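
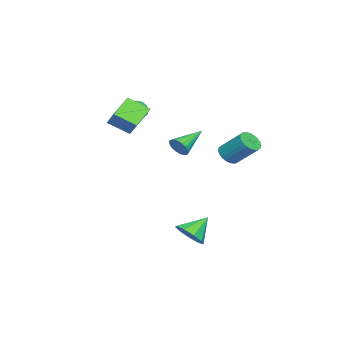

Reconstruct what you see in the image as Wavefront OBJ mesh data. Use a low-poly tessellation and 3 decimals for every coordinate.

v 3.028 2.18 -1.806
v 3.645 2.12 -1.209
v 2.212 2.84 -0.894
v 3.708 2.62 -1.514
v 3.453 2.913 -1.956
v 2.999 2.864 -2.327
v 2.559 2.495 -2.454
v 2.339 1.979 -2.278
v 2.441 1.557 -1.881
v 2.818 1.427 -1.449
v 3.294 1.649 -1.184
v -1.414 -2.282 2.806
v -1.267 -3.428 3.484
v -2.89 -2.068 3.488
v -2.743 -3.214 4.166
v -0.997 -1.786 3.554
v -0.85 -2.932 4.232
v -2.473 -1.572 4.236
v -2.326 -2.718 4.914
v -2.583 -0.144 1.739
v -2.249 -0.05 2.265
v -3.997 0.624 2.501
v -2.203 0.157 2.142
v -2.215 0.319 1.957
v -2.283 0.41 1.739
v -2.396 0.417 1.521
v -2.538 0.338 1.336
v -2.687 0.186 1.213
v -2.82 -0.016 1.17
v -2.917 -0.237 1.213
v -2.963 -0.445 1.337
v -2.951 -0.606 1.522
v -2.883 -0.698 1.74
v -2.77 -0.705 1.958
v -2.628 -0.626 2.142
v -2.479 -0.474 2.266
v -2.346 -0.272 2.309
v -4.203 -2.387 3.893
v -3.811 -2.201 3.407
v -3.749 -3.339 3.893
v -3.357 -3.153 3.407
v -3.285 -2.895 4.001
v -3.565 -2.306 4.001
v -3.995 -3.234 3.299
v -4.275 -2.645 3.299
v -3.682 -2.723 3.039
v -3.243 -2.514 3.474
v -4.317 -3.026 3.826
v -3.878 -2.817 4.261
v -4.047 -2.21 3.65
v -3.513 -3.33 3.65
v -3.471 -3.178 3.999
v -3.24 -3.068 3.714
v -3.902 -2.273 3.999
v -3.672 -2.163 3.714
v -3.363 -2.571 4.063
v -3.888 -3.377 3.586
v -3.658 -3.267 3.301
v -4.32 -2.472 3.586
v -4.089 -2.362 3.301
v -4.197 -2.969 3.237
v -3.741 -2.408 3.148
v -3.474 -2.968 3.148
v -3.849 -3.015 3.085
v -4.014 -2.669 3.085
v -3.483 -2.285 3.403
v -3.216 -2.844 3.403
v -3.173 -2.693 3.753
v -3.338 -2.347 3.753
v -3.407 -2.592 3.187
v -4.344 -2.696 3.897
v -4.077 -3.255 3.897
v -4.222 -3.193 3.547
v -4.387 -2.847 3.547
v -4.086 -2.572 4.152
v -3.819 -3.132 4.152
v -3.546 -2.871 4.215
v -3.711 -2.525 4.215
v -4.153 -2.948 4.113
v -1.723 2.676 1.836
v -1.365 2.254 2.196
v -1.079 3.443 3.304
v -1.437 3.864 2.944
v -1.184 2.354 2.042
v -0.899 3.543 3.15
v -1.086 2.504 1.857
v -0.8 3.692 2.965
v -1.084 2.679 1.668
v -0.799 3.867 2.776
v -1.18 2.854 1.505
v -0.895 4.042 2.613
v -1.358 3.002 1.392
v -1.073 4.19 2.501
v -1.592 3.1 1.347
v -1.307 4.288 2.456
v -1.846 3.134 1.377
v -1.56 4.322 2.485
v -2.081 3.097 1.476
v -1.795 4.286 2.584
v -2.261 2.997 1.63
v -1.976 4.186 2.738
v -2.36 2.848 1.815
v -2.074 4.036 2.923
v -2.361 2.673 2.004
v -2.076 3.861 3.112
v -2.265 2.498 2.167
v -1.98 3.686 3.275
v -2.087 2.35 2.279
v -1.802 3.538 3.388
v -1.853 2.252 2.324
v -1.568 3.44 3.433
v -1.6 2.218 2.295
v -1.314 3.406 3.403
f 2 1 4
f 2 4 3
f 4 1 5
f 4 5 3
f 5 1 6
f 5 6 3
f 6 1 7
f 6 7 3
f 7 1 8
f 7 8 3
f 8 1 9
f 8 9 3
f 9 1 10
f 9 10 3
f 10 1 11
f 10 11 3
f 11 1 2
f 11 2 3
f 13 15 12
f 16 13 12
f 12 15 14
f 14 16 12
f 13 19 15
f 17 13 16
f 17 19 13
f 15 19 14
f 18 16 14
f 14 19 18
f 18 17 16
f 19 17 18
f 21 20 23
f 21 23 22
f 23 20 24
f 23 24 22
f 24 20 25
f 24 25 22
f 25 20 26
f 25 26 22
f 26 20 27
f 26 27 22
f 27 20 28
f 27 28 22
f 28 20 29
f 28 29 22
f 29 20 30
f 29 30 22
f 30 20 31
f 30 31 22
f 31 20 32
f 31 32 22
f 32 20 33
f 32 33 22
f 33 20 34
f 33 34 22
f 34 20 35
f 34 35 22
f 35 20 36
f 35 36 22
f 36 20 37
f 36 37 22
f 37 20 21
f 37 21 22
f 38 75 54
f 75 49 78
f 54 78 43
f 75 78 54
f 38 54 50
f 54 43 55
f 50 55 39
f 54 55 50
f 38 50 59
f 50 39 60
f 59 60 45
f 50 60 59
f 38 59 71
f 59 45 74
f 71 74 48
f 59 74 71
f 38 71 75
f 71 48 79
f 75 79 49
f 71 79 75
f 39 55 66
f 55 43 69
f 66 69 47
f 55 69 66
f 43 78 56
f 78 49 77
f 56 77 42
f 78 77 56
f 49 79 76
f 79 48 72
f 76 72 40
f 79 72 76
f 48 74 73
f 74 45 61
f 73 61 44
f 74 61 73
f 45 60 65
f 60 39 62
f 65 62 46
f 60 62 65
f 41 67 53
f 67 47 68
f 53 68 42
f 67 68 53
f 41 53 51
f 53 42 52
f 51 52 40
f 53 52 51
f 41 51 58
f 51 40 57
f 58 57 44
f 51 57 58
f 41 58 63
f 58 44 64
f 63 64 46
f 58 64 63
f 41 63 67
f 63 46 70
f 67 70 47
f 63 70 67
f 42 68 56
f 68 47 69
f 56 69 43
f 68 69 56
f 40 52 76
f 52 42 77
f 76 77 49
f 52 77 76
f 44 57 73
f 57 40 72
f 73 72 48
f 57 72 73
f 46 64 65
f 64 44 61
f 65 61 45
f 64 61 65
f 47 70 66
f 70 46 62
f 66 62 39
f 70 62 66
f 81 80 84
f 81 84 82
f 82 84 85
f 82 85 83
f 84 80 86
f 84 86 85
f 85 86 87
f 85 87 83
f 86 80 88
f 86 88 87
f 87 88 89
f 87 89 83
f 88 80 90
f 88 90 89
f 89 90 91
f 89 91 83
f 90 80 92
f 90 92 91
f 91 92 93
f 91 93 83
f 92 80 94
f 92 94 93
f 93 94 95
f 93 95 83
f 94 80 96
f 94 96 95
f 95 96 97
f 95 97 83
f 96 80 98
f 96 98 97
f 97 98 99
f 97 99 83
f 98 80 100
f 98 100 99
f 99 100 101
f 99 101 83
f 100 80 102
f 100 102 101
f 101 102 103
f 101 103 83
f 102 80 104
f 102 104 103
f 103 104 105
f 103 105 83
f 104 80 106
f 104 106 105
f 105 106 107
f 105 107 83
f 106 80 108
f 106 108 107
f 107 108 109
f 107 109 83
f 108 80 110
f 108 110 109
f 109 110 111
f 109 111 83
f 110 80 112
f 110 112 111
f 111 112 113
f 111 113 83
f 112 80 81
f 112 81 113
f 113 81 82
f 113 82 83



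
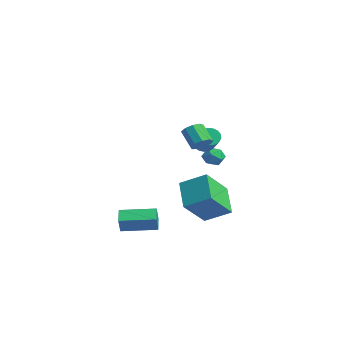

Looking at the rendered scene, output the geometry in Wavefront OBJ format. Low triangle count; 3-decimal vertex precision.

v -2.423 3.702 0.77
v -1.772 3.531 0.937
v -2.388 2.989 -0.097
v -1.737 2.818 0.07
v -2.262 2.629 0.482
v -2.283 3.069 1.018
v -1.877 3.451 -0.178
v -1.898 3.891 0.358
v -1.434 3.376 0.351
v -1.672 2.867 0.759
v -2.488 3.653 0.081
v -2.726 3.144 0.489
v 1.102 -3.849 -1.73
v 1.456 -4.136 -0.863
v 2.058 -2.271 -1.599
v 2.412 -2.558 -0.731
v 1.808 -4.242 -2.149
v 2.162 -4.529 -1.281
v 2.764 -2.664 -2.017
v 3.118 -2.951 -1.15
v 2.385 -0.016 3.15
v 2.796 -0.229 3.547
v 1.965 -0.297 4.368
v 1.555 -0.084 3.97
v 2.781 0.188 3.567
v 1.95 0.119 4.388
v 2.581 0.509 3.391
v 1.75 0.44 4.212
v 2.29 0.585 3.103
v 1.459 0.516 3.924
v 2.043 0.38 2.836
v 1.212 0.311 3.657
v 1.956 -0.01 2.716
v 1.126 -0.079 3.537
v 2.071 -0.403 2.799
v 1.24 -0.472 3.62
v 2.332 -0.614 3.046
v 1.502 -0.683 3.867
v 2.619 -0.546 3.341
v 1.788 -0.614 4.162
v 0.518 0.97 -1.247
v 1.046 -0.534 0.181
v 1.471 1.988 -0.527
v 2 0.485 0.901
v 1.9 0.435 -2.321
v 2.429 -1.068 -0.893
v 2.854 1.454 -1.601
v 3.382 -0.05 -0.173
v -0.622 1.846 2.035
v -0.35 1.678 1.55
v 1.054 1.206 2.501
v 0.782 1.374 2.985
v -0.279 1.945 1.577
v 1.125 1.473 2.528
v -0.286 2.189 1.709
v 1.118 1.717 2.66
v -0.37 2.355 1.916
v 1.033 1.883 2.867
v -0.512 2.404 2.149
v 0.892 1.932 3.1
v -0.679 2.325 2.357
v 0.725 1.853 3.307
v -0.833 2.136 2.49
v 0.571 1.664 3.441
v -0.938 1.881 2.519
v 0.465 1.409 3.47
v -0.971 1.618 2.437
v 0.432 1.146 3.388
v -0.924 1.407 2.263
v 0.48 0.935 3.214
v -0.808 1.297 2.037
v 0.596 0.825 2.988
v -0.649 1.312 1.81
v 0.755 0.84 2.76
v -0.484 1.45 1.634
v 0.92 0.978 2.585
f 1 12 6
f 1 6 2
f 1 2 8
f 1 8 11
f 1 11 12
f 2 6 10
f 6 12 5
f 12 11 3
f 11 8 7
f 8 2 9
f 4 10 5
f 4 5 3
f 4 3 7
f 4 7 9
f 4 9 10
f 5 10 6
f 3 5 12
f 7 3 11
f 9 7 8
f 10 9 2
f 14 16 13
f 17 14 13
f 13 16 15
f 15 17 13
f 14 20 16
f 18 14 17
f 18 20 14
f 16 20 15
f 19 17 15
f 15 20 19
f 19 18 17
f 20 18 19
f 22 21 25
f 22 25 23
f 23 25 26
f 23 26 24
f 25 21 27
f 25 27 26
f 26 27 28
f 26 28 24
f 27 21 29
f 27 29 28
f 28 29 30
f 28 30 24
f 29 21 31
f 29 31 30
f 30 31 32
f 30 32 24
f 31 21 33
f 31 33 32
f 32 33 34
f 32 34 24
f 33 21 35
f 33 35 34
f 34 35 36
f 34 36 24
f 35 21 37
f 35 37 36
f 36 37 38
f 36 38 24
f 37 21 39
f 37 39 38
f 38 39 40
f 38 40 24
f 39 21 22
f 39 22 40
f 40 22 23
f 40 23 24
f 42 44 41
f 45 42 41
f 41 44 43
f 43 45 41
f 42 48 44
f 46 42 45
f 46 48 42
f 44 48 43
f 47 45 43
f 43 48 47
f 47 46 45
f 48 46 47
f 50 49 53
f 50 53 51
f 51 53 54
f 51 54 52
f 53 49 55
f 53 55 54
f 54 55 56
f 54 56 52
f 55 49 57
f 55 57 56
f 56 57 58
f 56 58 52
f 57 49 59
f 57 59 58
f 58 59 60
f 58 60 52
f 59 49 61
f 59 61 60
f 60 61 62
f 60 62 52
f 61 49 63
f 61 63 62
f 62 63 64
f 62 64 52
f 63 49 65
f 63 65 64
f 64 65 66
f 64 66 52
f 65 49 67
f 65 67 66
f 66 67 68
f 66 68 52
f 67 49 69
f 67 69 68
f 68 69 70
f 68 70 52
f 69 49 71
f 69 71 70
f 70 71 72
f 70 72 52
f 71 49 73
f 71 73 72
f 72 73 74
f 72 74 52
f 73 49 75
f 73 75 74
f 74 75 76
f 74 76 52
f 75 49 50
f 75 50 76
f 76 50 51
f 76 51 52



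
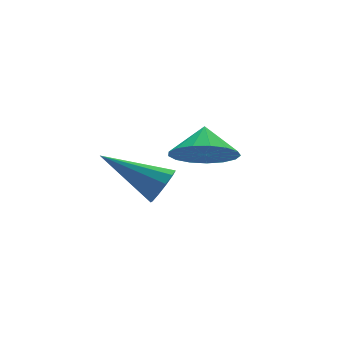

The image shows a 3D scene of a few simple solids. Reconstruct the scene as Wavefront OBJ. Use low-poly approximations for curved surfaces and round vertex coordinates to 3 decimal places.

v 3.255 -0.913 -0.637
v 3.98 -0.656 -1.243
v 3.605 -0.267 0.057
v 3.635 -0.356 -1.348
v 3.203 -0.183 -1.289
v 2.783 -0.178 -1.082
v 2.47 -0.341 -0.772
v 2.338 -0.635 -0.431
v 2.415 -0.992 -0.138
v 2.685 -1.332 0.042
v 3.085 -1.575 0.065
v 3.524 -1.666 -0.071
v 3.902 -1.585 -0.338
v 4.131 -1.35 -0.673
v 4.159 -1.015 -0.999
v 1.054 -2.868 -0.273
v 1.503 -2.566 -0.012
v -0.194 -1.792 0.633
v 1.419 -2.395 -0.33
v 1.196 -2.405 -0.627
v 0.919 -2.591 -0.788
v 0.694 -2.883 -0.752
v 0.606 -3.169 -0.533
v 0.689 -3.34 -0.215
v 0.912 -3.331 0.081
v 1.189 -3.144 0.242
v 1.415 -2.852 0.207
f 2 1 4
f 2 4 3
f 4 1 5
f 4 5 3
f 5 1 6
f 5 6 3
f 6 1 7
f 6 7 3
f 7 1 8
f 7 8 3
f 8 1 9
f 8 9 3
f 9 1 10
f 9 10 3
f 10 1 11
f 10 11 3
f 11 1 12
f 11 12 3
f 12 1 13
f 12 13 3
f 13 1 14
f 13 14 3
f 14 1 15
f 14 15 3
f 15 1 2
f 15 2 3
f 17 16 19
f 17 19 18
f 19 16 20
f 19 20 18
f 20 16 21
f 20 21 18
f 21 16 22
f 21 22 18
f 22 16 23
f 22 23 18
f 23 16 24
f 23 24 18
f 24 16 25
f 24 25 18
f 25 16 26
f 25 26 18
f 26 16 27
f 26 27 18
f 27 16 17
f 27 17 18



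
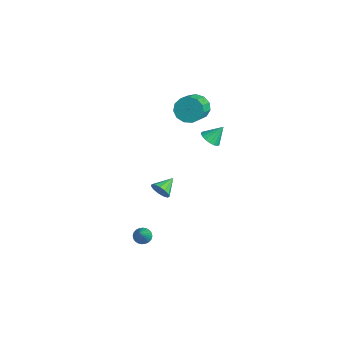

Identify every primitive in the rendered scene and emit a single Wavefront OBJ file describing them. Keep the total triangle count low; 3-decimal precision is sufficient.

v -0.554 -1.57 -3.802
v -0.135 -1.566 -4.143
v 0.694 -2.27 -2.278
v -0.125 -1.371 -4.062
v -0.179 -1.207 -3.942
v -0.291 -1.099 -3.8
v -0.443 -1.062 -3.659
v -0.612 -1.102 -3.54
v -0.772 -1.214 -3.46
v -0.898 -1.38 -3.432
v -0.973 -1.575 -3.461
v -0.983 -1.769 -3.542
v -0.928 -1.934 -3.662
v -0.816 -2.042 -3.804
v -0.665 -2.079 -3.945
v -0.496 -2.039 -4.064
v -0.336 -1.927 -4.144
v -0.209 -1.761 -4.172
v -3.398 2.887 3.698
v -2.884 2.893 2.985
v -2.067 2.098 3.568
v -2.582 2.093 4.282
v -2.727 3.265 3.273
v -1.91 2.47 3.856
v -2.783 3.517 3.696
v -1.967 2.722 4.279
v -3.035 3.569 4.12
v -2.219 2.775 4.703
v -3.402 3.405 4.41
v -2.586 2.611 4.993
v -3.768 3.077 4.474
v -2.951 2.282 5.057
v -4.016 2.688 4.292
v -3.2 1.893 4.875
v -4.068 2.363 3.922
v -3.252 1.568 4.505
v -3.908 2.204 3.48
v -3.091 1.409 4.064
v -3.585 2.262 3.108
v -2.769 1.467 3.691
v -3.204 2.519 2.923
v -2.387 1.724 3.507
v -2.587 3.428 1.373
v -1.988 3.59 1.148
v -2.453 4.172 2.267
v -2.181 3.796 1.006
v -2.467 3.918 0.948
v -2.78 3.927 0.987
v -3.049 3.823 1.115
v -3.212 3.627 1.302
v -3.233 3.387 1.505
v -3.105 3.155 1.679
v -2.859 2.987 1.782
v -2.55 2.919 1.792
v -2.25 2.968 1.706
v -2.028 3.123 1.543
v -1.933 3.347 1.342
v -0.902 -0.35 -0.58
v -0.665 -0.026 -1.078
v -1.358 0.63 -0.16
v -0.993 -0.137 -1.177
v -1.293 -0.315 -1.086
v -1.469 -0.505 -0.834
v -1.464 -0.645 -0.502
v -1.281 -0.692 -0.195
v -0.978 -0.63 -0.01
v -0.65 -0.479 -0.006
v -0.403 -0.287 -0.185
v -0.314 -0.115 -0.489
v -0.411 -0.018 -0.822
f 2 1 4
f 2 4 3
f 4 1 5
f 4 5 3
f 5 1 6
f 5 6 3
f 6 1 7
f 6 7 3
f 7 1 8
f 7 8 3
f 8 1 9
f 8 9 3
f 9 1 10
f 9 10 3
f 10 1 11
f 10 11 3
f 11 1 12
f 11 12 3
f 12 1 13
f 12 13 3
f 13 1 14
f 13 14 3
f 14 1 15
f 14 15 3
f 15 1 16
f 15 16 3
f 16 1 17
f 16 17 3
f 17 1 18
f 17 18 3
f 18 1 2
f 18 2 3
f 20 19 23
f 20 23 21
f 21 23 24
f 21 24 22
f 23 19 25
f 23 25 24
f 24 25 26
f 24 26 22
f 25 19 27
f 25 27 26
f 26 27 28
f 26 28 22
f 27 19 29
f 27 29 28
f 28 29 30
f 28 30 22
f 29 19 31
f 29 31 30
f 30 31 32
f 30 32 22
f 31 19 33
f 31 33 32
f 32 33 34
f 32 34 22
f 33 19 35
f 33 35 34
f 34 35 36
f 34 36 22
f 35 19 37
f 35 37 36
f 36 37 38
f 36 38 22
f 37 19 39
f 37 39 38
f 38 39 40
f 38 40 22
f 39 19 41
f 39 41 40
f 40 41 42
f 40 42 22
f 41 19 20
f 41 20 42
f 42 20 21
f 42 21 22
f 44 43 46
f 44 46 45
f 46 43 47
f 46 47 45
f 47 43 48
f 47 48 45
f 48 43 49
f 48 49 45
f 49 43 50
f 49 50 45
f 50 43 51
f 50 51 45
f 51 43 52
f 51 52 45
f 52 43 53
f 52 53 45
f 53 43 54
f 53 54 45
f 54 43 55
f 54 55 45
f 55 43 56
f 55 56 45
f 56 43 57
f 56 57 45
f 57 43 44
f 57 44 45
f 59 58 61
f 59 61 60
f 61 58 62
f 61 62 60
f 62 58 63
f 62 63 60
f 63 58 64
f 63 64 60
f 64 58 65
f 64 65 60
f 65 58 66
f 65 66 60
f 66 58 67
f 66 67 60
f 67 58 68
f 67 68 60
f 68 58 69
f 68 69 60
f 69 58 70
f 69 70 60
f 70 58 59
f 70 59 60



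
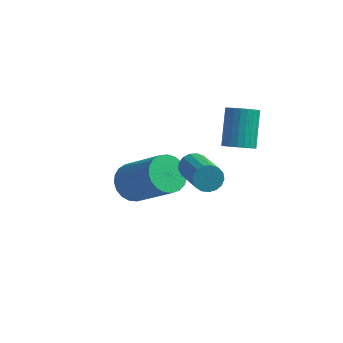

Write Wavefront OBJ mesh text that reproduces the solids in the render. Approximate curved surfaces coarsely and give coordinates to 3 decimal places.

v -2.505 -1.151 -4.13
v -1.955 -0.747 -4.548
v -0.465 -1.286 -3.109
v -1.015 -1.689 -2.69
v -2.07 -0.513 -4.341
v -0.58 -1.052 -2.902
v -2.26 -0.39 -4.098
v -0.771 -0.928 -2.659
v -2.493 -0.398 -3.86
v -1.003 -0.936 -2.421
v -2.727 -0.536 -3.669
v -1.238 -1.074 -2.23
v -2.924 -0.78 -3.557
v -1.434 -1.319 -2.118
v -3.047 -1.089 -3.545
v -1.558 -1.627 -2.106
v -3.077 -1.408 -3.633
v -1.588 -1.947 -2.194
v -3.008 -1.683 -3.808
v -1.519 -2.221 -2.369
v -2.852 -1.865 -4.038
v -1.363 -2.404 -2.599
v -2.636 -1.925 -4.284
v -1.146 -2.463 -2.844
v -2.397 -1.85 -4.503
v -0.908 -2.389 -3.064
v -2.177 -1.654 -4.657
v -0.687 -2.193 -3.218
v -2.013 -1.372 -4.721
v -0.524 -1.91 -3.282
v -1.935 -1.051 -4.682
v -0.445 -1.59 -3.243
v 0.332 -2.964 -0.749
v 0.559 -2.606 -0.43
v 1.515 -3.979 0.428
v 1.288 -4.336 0.109
v 0.349 -2.675 -0.305
v 1.305 -4.047 0.553
v 0.135 -2.809 -0.281
v 1.091 -4.182 0.576
v -0.034 -2.979 -0.365
v 0.922 -4.352 0.492
v -0.119 -3.145 -0.537
v 0.838 -4.518 0.32
v -0.101 -3.27 -0.757
v 0.856 -4.643 0.1
v 0.017 -3.324 -0.975
v 0.973 -4.697 -0.118
v 0.206 -3.296 -1.142
v 1.163 -4.669 -0.284
v 0.425 -3.192 -1.218
v 1.381 -4.565 -0.361
v 0.622 -3.035 -1.187
v 1.578 -4.408 -0.329
v 0.752 -2.862 -1.055
v 1.709 -4.235 -0.198
v 0.787 -2.712 -0.853
v 1.743 -4.085 0.004
v 0.717 -2.62 -0.628
v 1.673 -3.993 0.23
v 1.133 -0.486 -1.624
v 1.654 -0.225 -1.769
v 1.447 0.826 -0.621
v 0.927 0.566 -0.476
v 1.504 -0.107 -1.904
v 1.298 0.945 -0.757
v 1.298 -0.046 -1.997
v 1.091 1.006 -0.85
v 1.067 -0.052 -2.033
v 0.86 0.999 -0.886
v 0.846 -0.124 -2.007
v 0.639 0.927 -0.859
v 0.669 -0.252 -1.922
v 0.462 0.8 -0.775
v 0.562 -0.414 -1.792
v 0.355 0.637 -0.645
v 0.542 -0.588 -1.636
v 0.336 0.463 -0.489
v 0.613 -0.746 -1.479
v 0.406 0.305 -0.331
v 0.762 -0.865 -1.343
v 0.556 0.187 -0.196
v 0.969 -0.926 -1.25
v 0.762 0.126 -0.103
v 1.2 -0.919 -1.214
v 0.993 0.132 -0.067
v 1.421 -0.847 -1.241
v 1.214 0.204 -0.093
v 1.598 -0.72 -1.325
v 1.391 0.332 -0.178
v 1.705 -0.557 -1.455
v 1.498 0.494 -0.308
v 1.724 -0.383 -1.611
v 1.518 0.668 -0.464
f 2 1 5
f 2 5 3
f 3 5 6
f 3 6 4
f 5 1 7
f 5 7 6
f 6 7 8
f 6 8 4
f 7 1 9
f 7 9 8
f 8 9 10
f 8 10 4
f 9 1 11
f 9 11 10
f 10 11 12
f 10 12 4
f 11 1 13
f 11 13 12
f 12 13 14
f 12 14 4
f 13 1 15
f 13 15 14
f 14 15 16
f 14 16 4
f 15 1 17
f 15 17 16
f 16 17 18
f 16 18 4
f 17 1 19
f 17 19 18
f 18 19 20
f 18 20 4
f 19 1 21
f 19 21 20
f 20 21 22
f 20 22 4
f 21 1 23
f 21 23 22
f 22 23 24
f 22 24 4
f 23 1 25
f 23 25 24
f 24 25 26
f 24 26 4
f 25 1 27
f 25 27 26
f 26 27 28
f 26 28 4
f 27 1 29
f 27 29 28
f 28 29 30
f 28 30 4
f 29 1 31
f 29 31 30
f 30 31 32
f 30 32 4
f 31 1 2
f 31 2 32
f 32 2 3
f 32 3 4
f 34 33 37
f 34 37 35
f 35 37 38
f 35 38 36
f 37 33 39
f 37 39 38
f 38 39 40
f 38 40 36
f 39 33 41
f 39 41 40
f 40 41 42
f 40 42 36
f 41 33 43
f 41 43 42
f 42 43 44
f 42 44 36
f 43 33 45
f 43 45 44
f 44 45 46
f 44 46 36
f 45 33 47
f 45 47 46
f 46 47 48
f 46 48 36
f 47 33 49
f 47 49 48
f 48 49 50
f 48 50 36
f 49 33 51
f 49 51 50
f 50 51 52
f 50 52 36
f 51 33 53
f 51 53 52
f 52 53 54
f 52 54 36
f 53 33 55
f 53 55 54
f 54 55 56
f 54 56 36
f 55 33 57
f 55 57 56
f 56 57 58
f 56 58 36
f 57 33 59
f 57 59 58
f 58 59 60
f 58 60 36
f 59 33 34
f 59 34 60
f 60 34 35
f 60 35 36
f 62 61 65
f 62 65 63
f 63 65 66
f 63 66 64
f 65 61 67
f 65 67 66
f 66 67 68
f 66 68 64
f 67 61 69
f 67 69 68
f 68 69 70
f 68 70 64
f 69 61 71
f 69 71 70
f 70 71 72
f 70 72 64
f 71 61 73
f 71 73 72
f 72 73 74
f 72 74 64
f 73 61 75
f 73 75 74
f 74 75 76
f 74 76 64
f 75 61 77
f 75 77 76
f 76 77 78
f 76 78 64
f 77 61 79
f 77 79 78
f 78 79 80
f 78 80 64
f 79 61 81
f 79 81 80
f 80 81 82
f 80 82 64
f 81 61 83
f 81 83 82
f 82 83 84
f 82 84 64
f 83 61 85
f 83 85 84
f 84 85 86
f 84 86 64
f 85 61 87
f 85 87 86
f 86 87 88
f 86 88 64
f 87 61 89
f 87 89 88
f 88 89 90
f 88 90 64
f 89 61 91
f 89 91 90
f 90 91 92
f 90 92 64
f 91 61 93
f 91 93 92
f 92 93 94
f 92 94 64
f 93 61 62
f 93 62 94
f 94 62 63
f 94 63 64



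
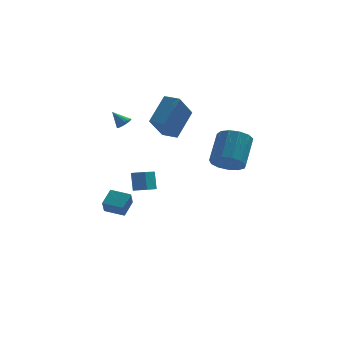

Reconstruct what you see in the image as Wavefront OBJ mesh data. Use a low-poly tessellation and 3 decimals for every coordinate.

v -1.179 1.015 2.162
v -2.059 -0.093 3.728
v -0.153 2.284 3.638
v -1.032 1.175 5.203
v -0.368 0.365 2.157
v -1.247 -0.744 3.722
v 0.659 1.633 3.632
v -0.221 0.525 5.198
v -3.276 2.335 2.658
v -2.841 2.606 2.828
v -3.924 2.905 3.402
v -2.924 2.744 2.65
v -3.077 2.801 2.473
v -3.269 2.766 2.333
v -3.462 2.645 2.257
v -3.619 2.463 2.261
v -3.708 2.255 2.343
v -3.711 2.063 2.487
v -3.628 1.925 2.666
v -3.475 1.868 2.842
v -3.283 1.903 2.982
v -3.09 2.024 3.058
v -2.933 2.206 3.055
v -2.845 2.414 2.973
v 1.876 -4.224 1.895
v 2.838 -4.244 1.474
v 3.486 -2.756 2.885
v 2.524 -2.736 3.305
v 2.535 -3.831 1.178
v 3.183 -2.343 2.588
v 2.023 -3.543 1.109
v 2.671 -2.055 2.519
v 1.464 -3.471 1.29
v 2.112 -1.983 2.7
v 1.036 -3.638 1.662
v 1.684 -2.15 3.073
v 0.875 -3.991 2.109
v 1.523 -2.503 3.519
v 1.031 -4.418 2.488
v 1.679 -2.93 3.898
v 1.456 -4.783 2.678
v 2.104 -3.295 4.088
v 2.014 -4.971 2.62
v 2.662 -3.483 4.03
v 2.528 -4.922 2.331
v 3.176 -3.434 3.742
v 2.836 -4.651 1.904
v 3.483 -3.163 3.315
v -3.41 1.148 -4.428
v -3.561 0.58 -3.522
v -4.573 1.746 -4.247
v -4.724 1.178 -3.341
v -2.836 2.062 -3.759
v -2.987 1.494 -2.853
v -3.999 2.66 -3.578
v -4.15 2.092 -2.672
v -3.464 -4.637 0.256
v -3.511 -4.113 1.39
v -2.755 -3.094 -0.427
v -2.802 -2.57 0.707
v -2.718 -4.91 0.413
v -2.765 -4.386 1.547
v -2.009 -3.367 -0.27
v -2.056 -2.843 0.864
f 2 4 1
f 5 2 1
f 1 4 3
f 3 5 1
f 2 8 4
f 6 2 5
f 6 8 2
f 4 8 3
f 7 5 3
f 3 8 7
f 7 6 5
f 8 6 7
f 10 9 12
f 10 12 11
f 12 9 13
f 12 13 11
f 13 9 14
f 13 14 11
f 14 9 15
f 14 15 11
f 15 9 16
f 15 16 11
f 16 9 17
f 16 17 11
f 17 9 18
f 17 18 11
f 18 9 19
f 18 19 11
f 19 9 20
f 19 20 11
f 20 9 21
f 20 21 11
f 21 9 22
f 21 22 11
f 22 9 23
f 22 23 11
f 23 9 24
f 23 24 11
f 24 9 10
f 24 10 11
f 26 25 29
f 26 29 27
f 27 29 30
f 27 30 28
f 29 25 31
f 29 31 30
f 30 31 32
f 30 32 28
f 31 25 33
f 31 33 32
f 32 33 34
f 32 34 28
f 33 25 35
f 33 35 34
f 34 35 36
f 34 36 28
f 35 25 37
f 35 37 36
f 36 37 38
f 36 38 28
f 37 25 39
f 37 39 38
f 38 39 40
f 38 40 28
f 39 25 41
f 39 41 40
f 40 41 42
f 40 42 28
f 41 25 43
f 41 43 42
f 42 43 44
f 42 44 28
f 43 25 45
f 43 45 44
f 44 45 46
f 44 46 28
f 45 25 47
f 45 47 46
f 46 47 48
f 46 48 28
f 47 25 26
f 47 26 48
f 48 26 27
f 48 27 28
f 50 52 49
f 53 50 49
f 49 52 51
f 51 53 49
f 50 56 52
f 54 50 53
f 54 56 50
f 52 56 51
f 55 53 51
f 51 56 55
f 55 54 53
f 56 54 55
f 58 60 57
f 61 58 57
f 57 60 59
f 59 61 57
f 58 64 60
f 62 58 61
f 62 64 58
f 60 64 59
f 63 61 59
f 59 64 63
f 63 62 61
f 64 62 63



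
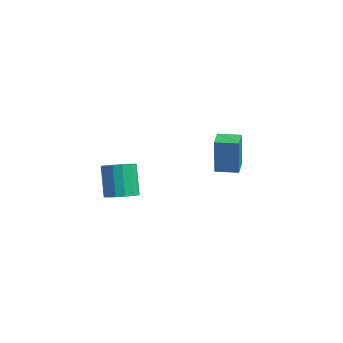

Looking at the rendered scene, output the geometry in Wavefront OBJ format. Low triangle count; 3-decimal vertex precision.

v -4.661 3.153 0.717
v -4.318 2.985 2.823
v -4.066 4.218 0.705
v -3.723 4.05 2.811
v -3.657 2.59 0.509
v -3.314 2.422 2.615
v -3.062 3.655 0.497
v -2.719 3.487 2.603
v -1.225 -3.058 0.432
v -0.414 -3.16 0.698
v -1.003 -3.104 2.514
v -1.815 -3.002 2.248
v -0.47 -2.72 0.666
v -1.06 -2.663 2.482
v -0.729 -2.37 0.572
v -1.318 -2.313 2.388
v -1.121 -2.205 0.439
v -1.71 -2.148 2.255
v -1.54 -2.268 0.305
v -2.129 -2.211 2.121
v -1.876 -2.543 0.205
v -2.465 -2.487 2.021
v -2.037 -2.956 0.166
v -2.626 -2.9 1.982
v -1.98 -3.397 0.198
v -2.57 -3.34 2.014
v -1.722 -3.747 0.292
v -2.311 -3.69 2.108
v -1.33 -3.912 0.425
v -1.919 -3.855 2.241
v -0.911 -3.849 0.559
v -1.5 -3.792 2.375
v -0.575 -3.573 0.659
v -1.164 -3.517 2.475
f 2 4 1
f 5 2 1
f 1 4 3
f 3 5 1
f 2 8 4
f 6 2 5
f 6 8 2
f 4 8 3
f 7 5 3
f 3 8 7
f 7 6 5
f 8 6 7
f 10 9 13
f 10 13 11
f 11 13 14
f 11 14 12
f 13 9 15
f 13 15 14
f 14 15 16
f 14 16 12
f 15 9 17
f 15 17 16
f 16 17 18
f 16 18 12
f 17 9 19
f 17 19 18
f 18 19 20
f 18 20 12
f 19 9 21
f 19 21 20
f 20 21 22
f 20 22 12
f 21 9 23
f 21 23 22
f 22 23 24
f 22 24 12
f 23 9 25
f 23 25 24
f 24 25 26
f 24 26 12
f 25 9 27
f 25 27 26
f 26 27 28
f 26 28 12
f 27 9 29
f 27 29 28
f 28 29 30
f 28 30 12
f 29 9 31
f 29 31 30
f 30 31 32
f 30 32 12
f 31 9 33
f 31 33 32
f 32 33 34
f 32 34 12
f 33 9 10
f 33 10 34
f 34 10 11
f 34 11 12



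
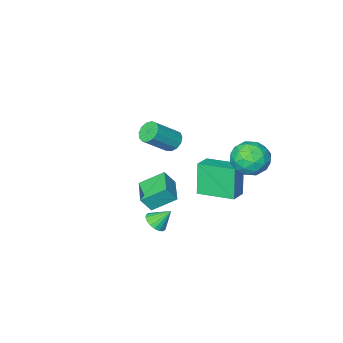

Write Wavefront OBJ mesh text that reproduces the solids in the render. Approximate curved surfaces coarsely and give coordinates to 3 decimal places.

v -1.606 0.208 -1.617
v -1.957 -0.286 0.278
v -2.737 1.96 -1.37
v -3.089 1.465 0.525
v -0.691 0.755 -1.305
v -1.043 0.26 0.59
v -1.823 2.506 -1.058
v -2.174 2.012 0.837
v 1.202 1.691 1.017
v 1.72 1.49 1.86
v 1.923 3.035 0.894
v 2.441 2.834 1.737
v 2.299 1.026 0.183
v 2.817 0.825 1.026
v 3.02 2.37 0.06
v 3.538 2.169 0.903
v -1.809 -3.419 -0.252
v -1.343 -3.283 -0.77
v 0.075 -3.406 0.474
v -0.391 -3.541 0.992
v -1.447 -2.929 -0.616
v -0.029 -3.051 0.627
v -1.666 -2.73 -0.347
v -0.248 -2.852 0.896
v -1.93 -2.75 -0.048
v -0.512 -2.872 1.196
v -2.156 -2.982 0.187
v -0.738 -3.104 1.431
v -2.272 -3.353 0.282
v -0.854 -3.475 1.526
v -2.241 -3.745 0.208
v -0.823 -3.867 1.452
v -2.072 -4.033 -0.012
v -0.654 -4.155 1.231
v -1.82 -4.127 -0.309
v -0.402 -4.249 0.935
v -1.565 -3.995 -0.587
v -0.147 -4.117 0.657
v -1.387 -3.681 -0.759
v 0.031 -3.803 0.485
v 2.286 1.557 -1.753
v 2.581 1.118 -1.325
v 1.634 1.983 -0.867
v 2.762 1.36 -1.308
v 2.848 1.641 -1.379
v 2.824 1.905 -1.525
v 2.693 2.101 -1.715
v 2.481 2.188 -1.913
v 2.231 2.151 -2.079
v 1.992 1.996 -2.181
v 1.811 1.753 -2.198
v 1.724 1.472 -2.126
v 1.749 1.208 -1.981
v 1.88 1.013 -1.791
v 2.091 0.925 -1.593
v 2.341 0.963 -1.426
v -3.24 3.637 2.643
v -2.364 4.343 2.634
v -2.116 2.237 2.346
v -1.24 2.943 2.337
v -1.794 2.746 3.296
v -2.489 3.611 3.48
v -1.991 2.969 1.5
v -2.686 3.834 1.684
v -1.592 3.93 1.928
v -1.47 3.792 3.038
v -3.01 2.788 1.942
v -2.888 2.65 3.052
v -2.901 4.113 2.665
v -1.579 2.467 2.315
v -1.905 2.351 2.879
v -1.39 2.766 2.874
v -2.974 3.683 3.162
v -2.459 4.098 3.156
v -2.124 3.159 3.546
v -2.021 2.482 1.824
v -1.506 2.897 1.818
v -3.09 3.814 2.106
v -2.575 4.229 2.101
v -2.356 3.421 1.434
v -1.932 4.285 2.244
v -1.271 3.462 2.07
v -1.713 3.477 1.578
v -2.122 3.986 1.686
v -1.86 4.204 2.897
v -1.199 3.381 2.722
v -1.525 3.265 3.286
v -1.934 3.774 3.394
v -1.407 3.961 2.481
v -3.281 3.199 2.258
v -2.62 2.376 2.083
v -2.546 2.806 1.586
v -2.955 3.315 1.694
v -3.209 3.118 2.91
v -2.548 2.295 2.736
v -2.358 2.594 3.294
v -2.767 3.103 3.402
v -3.073 2.619 2.499
f 2 4 1
f 5 2 1
f 1 4 3
f 3 5 1
f 2 8 4
f 6 2 5
f 6 8 2
f 4 8 3
f 7 5 3
f 3 8 7
f 7 6 5
f 8 6 7
f 10 12 9
f 13 10 9
f 9 12 11
f 11 13 9
f 10 16 12
f 14 10 13
f 14 16 10
f 12 16 11
f 15 13 11
f 11 16 15
f 15 14 13
f 16 14 15
f 18 17 21
f 18 21 19
f 19 21 22
f 19 22 20
f 21 17 23
f 21 23 22
f 22 23 24
f 22 24 20
f 23 17 25
f 23 25 24
f 24 25 26
f 24 26 20
f 25 17 27
f 25 27 26
f 26 27 28
f 26 28 20
f 27 17 29
f 27 29 28
f 28 29 30
f 28 30 20
f 29 17 31
f 29 31 30
f 30 31 32
f 30 32 20
f 31 17 33
f 31 33 32
f 32 33 34
f 32 34 20
f 33 17 35
f 33 35 34
f 34 35 36
f 34 36 20
f 35 17 37
f 35 37 36
f 36 37 38
f 36 38 20
f 37 17 39
f 37 39 38
f 38 39 40
f 38 40 20
f 39 17 18
f 39 18 40
f 40 18 19
f 40 19 20
f 42 41 44
f 42 44 43
f 44 41 45
f 44 45 43
f 45 41 46
f 45 46 43
f 46 41 47
f 46 47 43
f 47 41 48
f 47 48 43
f 48 41 49
f 48 49 43
f 49 41 50
f 49 50 43
f 50 41 51
f 50 51 43
f 51 41 52
f 51 52 43
f 52 41 53
f 52 53 43
f 53 41 54
f 53 54 43
f 54 41 55
f 54 55 43
f 55 41 56
f 55 56 43
f 56 41 42
f 56 42 43
f 57 94 73
f 94 68 97
f 73 97 62
f 94 97 73
f 57 73 69
f 73 62 74
f 69 74 58
f 73 74 69
f 57 69 78
f 69 58 79
f 78 79 64
f 69 79 78
f 57 78 90
f 78 64 93
f 90 93 67
f 78 93 90
f 57 90 94
f 90 67 98
f 94 98 68
f 90 98 94
f 58 74 85
f 74 62 88
f 85 88 66
f 74 88 85
f 62 97 75
f 97 68 96
f 75 96 61
f 97 96 75
f 68 98 95
f 98 67 91
f 95 91 59
f 98 91 95
f 67 93 92
f 93 64 80
f 92 80 63
f 93 80 92
f 64 79 84
f 79 58 81
f 84 81 65
f 79 81 84
f 60 86 72
f 86 66 87
f 72 87 61
f 86 87 72
f 60 72 70
f 72 61 71
f 70 71 59
f 72 71 70
f 60 70 77
f 70 59 76
f 77 76 63
f 70 76 77
f 60 77 82
f 77 63 83
f 82 83 65
f 77 83 82
f 60 82 86
f 82 65 89
f 86 89 66
f 82 89 86
f 61 87 75
f 87 66 88
f 75 88 62
f 87 88 75
f 59 71 95
f 71 61 96
f 95 96 68
f 71 96 95
f 63 76 92
f 76 59 91
f 92 91 67
f 76 91 92
f 65 83 84
f 83 63 80
f 84 80 64
f 83 80 84
f 66 89 85
f 89 65 81
f 85 81 58
f 89 81 85



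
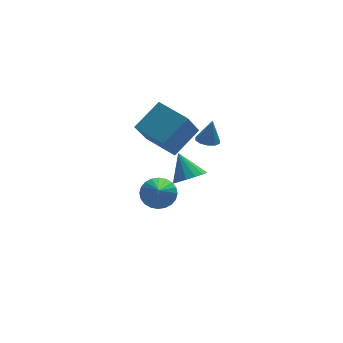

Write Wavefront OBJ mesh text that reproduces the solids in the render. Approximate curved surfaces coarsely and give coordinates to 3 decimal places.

v -1.8 0.015 -3.26
v -1.321 -0.564 -3.754
v -2.22 -1.575 -1.8
v -1.074 -0.435 -3.542
v -0.937 -0.236 -3.286
v -0.931 0.001 -3.027
v -1.058 0.24 -2.803
v -1.298 0.444 -2.649
v -1.615 0.584 -2.588
v -1.959 0.637 -2.629
v -2.28 0.595 -2.766
v -2.527 0.465 -2.979
v -2.664 0.267 -3.234
v -2.67 0.03 -3.494
v -2.543 -0.209 -3.717
v -2.303 -0.414 -3.872
v -1.986 -0.553 -3.933
v -1.642 -0.606 -3.892
v -0.422 -3.32 2.533
v 0.147 -3.326 2.42
v -0.178 -3.24 3.747
v 0.038 -2.984 2.419
v -0.247 -2.771 2.463
v -0.598 -2.767 2.533
v -0.882 -2.974 2.603
v -0.99 -3.313 2.647
v -0.881 -3.655 2.647
v -0.596 -3.868 2.604
v -0.245 -3.872 2.534
v 0.039 -3.665 2.464
v -1.435 -4.011 0.675
v -0.613 -3.868 0.773
v -1.725 -3.109 1.785
v -0.748 -3.565 0.491
v -1.066 -3.381 0.259
v -1.483 -3.366 0.138
v -1.888 -3.524 0.161
v -2.171 -3.812 0.322
v -2.257 -4.154 0.576
v -2.123 -4.457 0.858
v -1.805 -4.641 1.09
v -1.387 -4.656 1.211
v -0.983 -4.498 1.188
v -0.7 -4.21 1.028
v -1.334 -1.174 0.199
v -2.139 -2.064 1.774
v -2.288 0.29 0.539
v -3.093 -0.6 2.114
v 0.013 -0.54 1.246
v -0.792 -1.43 2.821
v -0.941 0.924 1.586
v -1.746 0.034 3.161
f 2 1 4
f 2 4 3
f 4 1 5
f 4 5 3
f 5 1 6
f 5 6 3
f 6 1 7
f 6 7 3
f 7 1 8
f 7 8 3
f 8 1 9
f 8 9 3
f 9 1 10
f 9 10 3
f 10 1 11
f 10 11 3
f 11 1 12
f 11 12 3
f 12 1 13
f 12 13 3
f 13 1 14
f 13 14 3
f 14 1 15
f 14 15 3
f 15 1 16
f 15 16 3
f 16 1 17
f 16 17 3
f 17 1 18
f 17 18 3
f 18 1 2
f 18 2 3
f 20 19 22
f 20 22 21
f 22 19 23
f 22 23 21
f 23 19 24
f 23 24 21
f 24 19 25
f 24 25 21
f 25 19 26
f 25 26 21
f 26 19 27
f 26 27 21
f 27 19 28
f 27 28 21
f 28 19 29
f 28 29 21
f 29 19 30
f 29 30 21
f 30 19 20
f 30 20 21
f 32 31 34
f 32 34 33
f 34 31 35
f 34 35 33
f 35 31 36
f 35 36 33
f 36 31 37
f 36 37 33
f 37 31 38
f 37 38 33
f 38 31 39
f 38 39 33
f 39 31 40
f 39 40 33
f 40 31 41
f 40 41 33
f 41 31 42
f 41 42 33
f 42 31 43
f 42 43 33
f 43 31 44
f 43 44 33
f 44 31 32
f 44 32 33
f 46 48 45
f 49 46 45
f 45 48 47
f 47 49 45
f 46 52 48
f 50 46 49
f 50 52 46
f 48 52 47
f 51 49 47
f 47 52 51
f 51 50 49
f 52 50 51



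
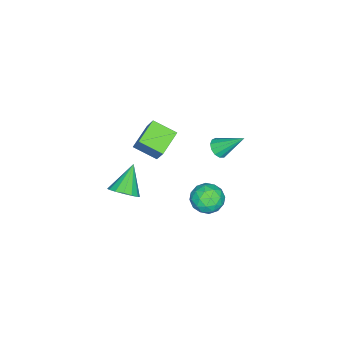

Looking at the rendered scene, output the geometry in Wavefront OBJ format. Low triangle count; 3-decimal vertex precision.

v -3.578 1.442 -2.435
v -3.106 1.848 -1.749
v -2.334 0.732 -2.871
v -1.862 1.138 -2.185
v -2.503 0.499 -1.991
v -3.272 0.938 -1.722
v -2.168 1.642 -2.898
v -2.937 2.081 -2.629
v -2.235 1.971 -2.036
v -2.442 1.265 -1.475
v -2.998 1.315 -3.145
v -3.205 0.609 -2.584
v -3.451 1.707 -2.054
v -1.989 0.873 -2.566
v -2.366 0.497 -2.452
v -2.088 0.735 -2.049
v -3.549 1.173 -2.038
v -3.271 1.411 -1.635
v -2.917 0.618 -1.777
v -2.169 1.169 -2.985
v -1.891 1.407 -2.582
v -3.352 1.845 -2.571
v -3.074 2.083 -2.168
v -2.523 1.962 -2.843
v -2.662 2.018 -1.819
v -1.931 1.601 -2.075
v -2.11 1.897 -2.494
v -2.562 2.155 -2.336
v -2.784 1.603 -1.49
v -2.053 1.185 -1.746
v -2.429 0.81 -1.632
v -2.881 1.068 -1.474
v -2.272 1.675 -1.658
v -3.387 1.395 -2.874
v -2.656 0.977 -3.13
v -2.559 1.512 -3.146
v -3.011 1.77 -2.988
v -3.509 0.979 -2.545
v -2.778 0.562 -2.801
v -2.878 0.425 -2.284
v -3.33 0.683 -2.126
v -3.168 0.905 -2.962
v -0.471 -2.134 -1.265
v 0.082 -2.286 -0.679
v -1.709 -2.206 -0.115
v 0.047 -1.863 -0.69
v -0.127 -1.513 -0.855
v -0.393 -1.329 -1.13
v -0.68 -1.361 -1.441
v -0.911 -1.6 -1.705
v -1.025 -1.982 -1.851
v -0.99 -2.405 -1.839
v -0.816 -2.755 -1.674
v -0.55 -2.939 -1.399
v -0.263 -2.907 -1.088
v -0.032 -2.668 -0.825
v -0.351 -0.255 2.517
v -0.232 -1.447 3.047
v -1.608 -0.143 3.05
v -1.489 -1.335 3.58
v 0.249 0.375 3.8
v 0.368 -0.817 4.33
v -1.008 0.487 4.333
v -0.889 -0.705 4.863
v -2.39 2.007 2.522
v -1.906 2.263 2.33
v -2.57 3.213 3.678
v -2.153 2.391 2.158
v -2.475 2.397 2.102
v -2.77 2.279 2.179
v -2.944 2.074 2.365
v -2.942 1.849 2.601
v -2.765 1.673 2.812
v -2.469 1.603 2.931
v -2.147 1.662 2.92
v -1.903 1.83 2.783
v -1.813 2.054 2.563
f 1 38 17
f 38 12 41
f 17 41 6
f 38 41 17
f 1 17 13
f 17 6 18
f 13 18 2
f 17 18 13
f 1 13 22
f 13 2 23
f 22 23 8
f 13 23 22
f 1 22 34
f 22 8 37
f 34 37 11
f 22 37 34
f 1 34 38
f 34 11 42
f 38 42 12
f 34 42 38
f 2 18 29
f 18 6 32
f 29 32 10
f 18 32 29
f 6 41 19
f 41 12 40
f 19 40 5
f 41 40 19
f 12 42 39
f 42 11 35
f 39 35 3
f 42 35 39
f 11 37 36
f 37 8 24
f 36 24 7
f 37 24 36
f 8 23 28
f 23 2 25
f 28 25 9
f 23 25 28
f 4 30 16
f 30 10 31
f 16 31 5
f 30 31 16
f 4 16 14
f 16 5 15
f 14 15 3
f 16 15 14
f 4 14 21
f 14 3 20
f 21 20 7
f 14 20 21
f 4 21 26
f 21 7 27
f 26 27 9
f 21 27 26
f 4 26 30
f 26 9 33
f 30 33 10
f 26 33 30
f 5 31 19
f 31 10 32
f 19 32 6
f 31 32 19
f 3 15 39
f 15 5 40
f 39 40 12
f 15 40 39
f 7 20 36
f 20 3 35
f 36 35 11
f 20 35 36
f 9 27 28
f 27 7 24
f 28 24 8
f 27 24 28
f 10 33 29
f 33 9 25
f 29 25 2
f 33 25 29
f 44 43 46
f 44 46 45
f 46 43 47
f 46 47 45
f 47 43 48
f 47 48 45
f 48 43 49
f 48 49 45
f 49 43 50
f 49 50 45
f 50 43 51
f 50 51 45
f 51 43 52
f 51 52 45
f 52 43 53
f 52 53 45
f 53 43 54
f 53 54 45
f 54 43 55
f 54 55 45
f 55 43 56
f 55 56 45
f 56 43 44
f 56 44 45
f 58 60 57
f 61 58 57
f 57 60 59
f 59 61 57
f 58 64 60
f 62 58 61
f 62 64 58
f 60 64 59
f 63 61 59
f 59 64 63
f 63 62 61
f 64 62 63
f 66 65 68
f 66 68 67
f 68 65 69
f 68 69 67
f 69 65 70
f 69 70 67
f 70 65 71
f 70 71 67
f 71 65 72
f 71 72 67
f 72 65 73
f 72 73 67
f 73 65 74
f 73 74 67
f 74 65 75
f 74 75 67
f 75 65 76
f 75 76 67
f 76 65 77
f 76 77 67
f 77 65 66
f 77 66 67



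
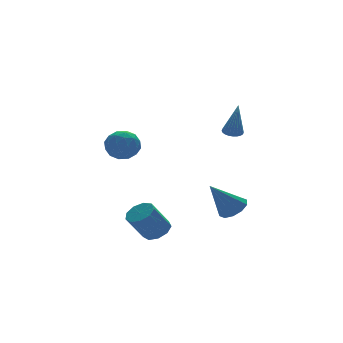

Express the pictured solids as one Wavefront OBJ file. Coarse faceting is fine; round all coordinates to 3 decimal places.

v -1.862 2.151 1.342
v -1.188 1.971 2.072
v -2.932 1.169 2.088
v -2.258 0.989 2.818
v -2.679 1.902 2.734
v -2.018 2.509 2.273
v -2.102 0.631 1.887
v -1.441 1.238 1.426
v -1.336 1.031 2.409
v -1.693 1.817 2.932
v -2.427 1.323 1.228
v -2.784 2.109 1.751
v -1.431 2.148 1.642
v -2.689 0.992 2.518
v -2.937 1.529 2.469
v -2.541 1.423 2.898
v -1.919 2.464 1.76
v -1.523 2.358 2.189
v -2.399 2.317 2.578
v -2.597 0.782 1.971
v -2.201 0.676 2.4
v -1.579 1.717 1.262
v -1.183 1.611 1.691
v -1.721 0.823 1.582
v -1.122 1.489 2.268
v -1.751 0.912 2.707
v -1.659 0.701 2.16
v -1.271 1.058 1.889
v -1.332 1.951 2.576
v -1.961 1.374 3.014
v -2.209 1.911 2.965
v -1.82 2.268 2.694
v -1.419 1.399 2.774
v -2.159 1.766 1.146
v -2.788 1.189 1.584
v -2.3 0.872 1.466
v -1.911 1.229 1.195
v -2.369 2.228 1.453
v -2.998 1.651 1.892
v -2.849 2.082 2.271
v -2.461 2.439 2
v -2.701 1.741 1.386
v -1.206 -0.521 -3.398
v -0.695 0.029 -3.021
v -1.723 -0.03 -1.544
v -2.234 -0.579 -1.922
v -1.113 0.308 -3.3
v -2.14 0.25 -1.823
v -1.574 0.2 -3.625
v -2.601 0.141 -2.149
v -1.863 -0.246 -3.844
v -2.89 -0.305 -2.368
v -1.845 -0.82 -3.855
v -2.872 -0.879 -2.378
v -1.528 -1.254 -3.651
v -2.555 -1.313 -2.175
v -1.06 -1.345 -3.33
v -2.088 -1.404 -1.853
v -0.661 -1.05 -3.04
v -1.689 -1.109 -1.564
v -0.517 -0.507 -2.918
v -1.545 -0.566 -1.442
v 3.18 -0.72 -2.589
v 3.86 -0.963 -2.053
v 1.88 -0.52 -0.851
v 3.873 -0.41 -2.107
v 3.621 0.025 -2.345
v 3.201 0.175 -2.677
v 2.772 -0.017 -2.975
v 2.5 -0.477 -3.126
v 2.487 -1.031 -3.072
v 2.738 -1.466 -2.833
v 3.159 -1.616 -2.502
v 3.587 -1.424 -2.203
v 3.299 -0.399 2.735
v 3.806 -0.651 2.67
v 3.241 -1.041 4.765
v 3.867 -0.448 2.736
v 3.841 -0.237 2.802
v 3.733 -0.051 2.858
v 3.559 0.083 2.895
v 3.345 0.142 2.908
v 3.125 0.12 2.894
v 2.93 0.019 2.857
v 2.792 -0.146 2.8
v 2.731 -0.35 2.734
v 2.757 -0.561 2.668
v 2.865 -0.747 2.612
v 3.039 -0.88 2.575
v 3.252 -0.94 2.562
v 3.473 -0.918 2.576
v 3.668 -0.816 2.613
f 1 38 17
f 38 12 41
f 17 41 6
f 38 41 17
f 1 17 13
f 17 6 18
f 13 18 2
f 17 18 13
f 1 13 22
f 13 2 23
f 22 23 8
f 13 23 22
f 1 22 34
f 22 8 37
f 34 37 11
f 22 37 34
f 1 34 38
f 34 11 42
f 38 42 12
f 34 42 38
f 2 18 29
f 18 6 32
f 29 32 10
f 18 32 29
f 6 41 19
f 41 12 40
f 19 40 5
f 41 40 19
f 12 42 39
f 42 11 35
f 39 35 3
f 42 35 39
f 11 37 36
f 37 8 24
f 36 24 7
f 37 24 36
f 8 23 28
f 23 2 25
f 28 25 9
f 23 25 28
f 4 30 16
f 30 10 31
f 16 31 5
f 30 31 16
f 4 16 14
f 16 5 15
f 14 15 3
f 16 15 14
f 4 14 21
f 14 3 20
f 21 20 7
f 14 20 21
f 4 21 26
f 21 7 27
f 26 27 9
f 21 27 26
f 4 26 30
f 26 9 33
f 30 33 10
f 26 33 30
f 5 31 19
f 31 10 32
f 19 32 6
f 31 32 19
f 3 15 39
f 15 5 40
f 39 40 12
f 15 40 39
f 7 20 36
f 20 3 35
f 36 35 11
f 20 35 36
f 9 27 28
f 27 7 24
f 28 24 8
f 27 24 28
f 10 33 29
f 33 9 25
f 29 25 2
f 33 25 29
f 44 43 47
f 44 47 45
f 45 47 48
f 45 48 46
f 47 43 49
f 47 49 48
f 48 49 50
f 48 50 46
f 49 43 51
f 49 51 50
f 50 51 52
f 50 52 46
f 51 43 53
f 51 53 52
f 52 53 54
f 52 54 46
f 53 43 55
f 53 55 54
f 54 55 56
f 54 56 46
f 55 43 57
f 55 57 56
f 56 57 58
f 56 58 46
f 57 43 59
f 57 59 58
f 58 59 60
f 58 60 46
f 59 43 61
f 59 61 60
f 60 61 62
f 60 62 46
f 61 43 44
f 61 44 62
f 62 44 45
f 62 45 46
f 64 63 66
f 64 66 65
f 66 63 67
f 66 67 65
f 67 63 68
f 67 68 65
f 68 63 69
f 68 69 65
f 69 63 70
f 69 70 65
f 70 63 71
f 70 71 65
f 71 63 72
f 71 72 65
f 72 63 73
f 72 73 65
f 73 63 74
f 73 74 65
f 74 63 64
f 74 64 65
f 76 75 78
f 76 78 77
f 78 75 79
f 78 79 77
f 79 75 80
f 79 80 77
f 80 75 81
f 80 81 77
f 81 75 82
f 81 82 77
f 82 75 83
f 82 83 77
f 83 75 84
f 83 84 77
f 84 75 85
f 84 85 77
f 85 75 86
f 85 86 77
f 86 75 87
f 86 87 77
f 87 75 88
f 87 88 77
f 88 75 89
f 88 89 77
f 89 75 90
f 89 90 77
f 90 75 91
f 90 91 77
f 91 75 92
f 91 92 77
f 92 75 76
f 92 76 77



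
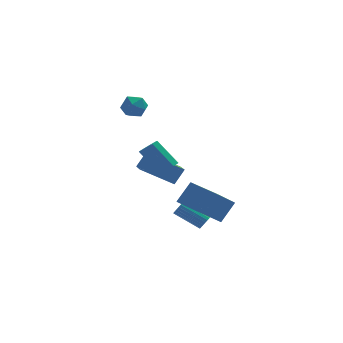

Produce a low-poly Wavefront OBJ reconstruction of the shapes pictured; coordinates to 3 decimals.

v 1.012 -3.128 -2.821
v -0.111 -4.055 -1.554
v -0.074 -1.601 -2.666
v -1.197 -2.528 -1.399
v 1.837 -2.652 -1.741
v 0.714 -3.579 -0.474
v 0.751 -1.125 -1.586
v -0.372 -2.052 -0.319
v -1.19 -0.465 -0.038
v -0.675 -0.149 0.143
v -1.636 0.661 1.459
v -2.15 0.345 1.278
v -0.931 0.089 -0.19
v -1.891 0.899 1.126
v -1.338 0.002 -0.434
v -2.298 0.812 0.883
v -1.658 -0.358 -0.446
v -2.619 0.452 0.871
v -1.704 -0.781 -0.219
v -2.665 0.029 1.097
v -1.449 -1.019 0.114
v -2.409 -0.209 1.43
v -1.042 -0.932 0.357
v -2.002 -0.122 1.674
v -0.721 -0.572 0.369
v -1.682 0.238 1.686
v -0.604 1.11 -2.151
v -2.378 1.62 -1.108
v -0.513 2.745 -2.796
v -2.287 3.255 -1.753
v 0.007 1.425 -1.267
v -1.767 1.935 -0.224
v 0.098 3.06 -1.912
v -1.676 3.57 -0.869
v -3.056 1.868 2.957
v -2.425 2.354 3.152
v -2.835 1.146 4.048
v -2.204 1.632 4.243
v -2.971 1.921 4.281
v -3.107 2.367 3.606
v -2.153 1.133 3.594
v -2.289 1.579 2.919
v -1.866 1.9 3.545
v -2.372 2.387 3.969
v -2.888 1.113 3.231
v -3.394 1.6 3.655
v 0.652 -0.976 -4.048
v 0.813 -1.181 -3.621
v -0.451 -0.388 -2.765
v -0.612 -0.184 -3.192
v 0.915 -1.014 -3.624
v -0.349 -0.221 -2.769
v 0.977 -0.842 -3.692
v -0.287 -0.049 -2.837
v 0.989 -0.69 -3.814
v -0.275 0.102 -2.959
v 0.95 -0.582 -3.972
v -0.314 0.21 -3.116
v 0.866 -0.534 -4.141
v -0.398 0.258 -3.286
v 0.749 -0.553 -4.296
v -0.515 0.239 -3.441
v 0.618 -0.637 -4.413
v -0.647 0.156 -3.558
v 0.491 -0.772 -4.475
v -0.773 0.021 -3.619
v 0.389 -0.939 -4.471
v -0.875 -0.146 -3.616
v 0.327 -1.111 -4.403
v -0.937 -0.318 -3.548
v 0.315 -1.262 -4.281
v -0.949 -0.47 -3.426
v 0.354 -1.37 -4.124
v -0.91 -0.578 -3.268
v 0.438 -1.418 -3.954
v -0.826 -0.626 -3.099
v 0.555 -1.399 -3.799
v -0.709 -0.607 -2.944
v 0.687 -1.316 -3.682
v -0.578 -0.523 -2.827
f 2 4 1
f 5 2 1
f 1 4 3
f 3 5 1
f 2 8 4
f 6 2 5
f 6 8 2
f 4 8 3
f 7 5 3
f 3 8 7
f 7 6 5
f 8 6 7
f 10 9 13
f 10 13 11
f 11 13 14
f 11 14 12
f 13 9 15
f 13 15 14
f 14 15 16
f 14 16 12
f 15 9 17
f 15 17 16
f 16 17 18
f 16 18 12
f 17 9 19
f 17 19 18
f 18 19 20
f 18 20 12
f 19 9 21
f 19 21 20
f 20 21 22
f 20 22 12
f 21 9 23
f 21 23 22
f 22 23 24
f 22 24 12
f 23 9 25
f 23 25 24
f 24 25 26
f 24 26 12
f 25 9 10
f 25 10 26
f 26 10 11
f 26 11 12
f 28 30 27
f 31 28 27
f 27 30 29
f 29 31 27
f 28 34 30
f 32 28 31
f 32 34 28
f 30 34 29
f 33 31 29
f 29 34 33
f 33 32 31
f 34 32 33
f 35 46 40
f 35 40 36
f 35 36 42
f 35 42 45
f 35 45 46
f 36 40 44
f 40 46 39
f 46 45 37
f 45 42 41
f 42 36 43
f 38 44 39
f 38 39 37
f 38 37 41
f 38 41 43
f 38 43 44
f 39 44 40
f 37 39 46
f 41 37 45
f 43 41 42
f 44 43 36
f 48 47 51
f 48 51 49
f 49 51 52
f 49 52 50
f 51 47 53
f 51 53 52
f 52 53 54
f 52 54 50
f 53 47 55
f 53 55 54
f 54 55 56
f 54 56 50
f 55 47 57
f 55 57 56
f 56 57 58
f 56 58 50
f 57 47 59
f 57 59 58
f 58 59 60
f 58 60 50
f 59 47 61
f 59 61 60
f 60 61 62
f 60 62 50
f 61 47 63
f 61 63 62
f 62 63 64
f 62 64 50
f 63 47 65
f 63 65 64
f 64 65 66
f 64 66 50
f 65 47 67
f 65 67 66
f 66 67 68
f 66 68 50
f 67 47 69
f 67 69 68
f 68 69 70
f 68 70 50
f 69 47 71
f 69 71 70
f 70 71 72
f 70 72 50
f 71 47 73
f 71 73 72
f 72 73 74
f 72 74 50
f 73 47 75
f 73 75 74
f 74 75 76
f 74 76 50
f 75 47 77
f 75 77 76
f 76 77 78
f 76 78 50
f 77 47 79
f 77 79 78
f 78 79 80
f 78 80 50
f 79 47 48
f 79 48 80
f 80 48 49
f 80 49 50



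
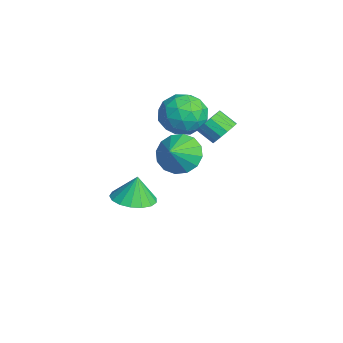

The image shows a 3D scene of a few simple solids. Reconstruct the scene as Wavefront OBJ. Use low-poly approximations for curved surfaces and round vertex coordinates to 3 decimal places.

v -0.468 0.583 1.312
v 0.055 0.069 1.215
v -0.448 -0.556 1.812
v -0.972 -0.043 1.908
v 0.169 0.269 1.521
v -0.335 -0.356 2.118
v 0.111 0.554 1.771
v -0.392 -0.071 2.367
v -0.101 0.846 1.898
v -0.605 0.221 2.494
v -0.412 1.068 1.867
v -0.916 0.443 2.464
v -0.738 1.159 1.688
v -1.242 0.534 2.285
v -0.992 1.096 1.408
v -1.495 0.471 2.005
v -1.105 0.896 1.102
v -1.609 0.271 1.699
v -1.048 0.611 0.853
v -1.551 -0.014 1.449
v -0.835 0.319 0.726
v -1.339 -0.306 1.322
v -0.524 0.097 0.756
v -1.028 -0.528 1.353
v -0.198 0.006 0.935
v -0.702 -0.619 1.532
v -3.858 -2.802 -4.605
v -2.824 -3.125 -4.487
v -3.942 -2.578 -3.255
v -2.786 -2.611 -4.57
v -2.993 -2.141 -4.66
v -3.399 -1.823 -4.738
v -3.909 -1.728 -4.786
v -4.409 -1.88 -4.791
v -4.782 -2.242 -4.754
v -4.943 -2.733 -4.683
v -4.856 -3.24 -4.594
v -4.541 -3.646 -4.507
v -4.069 -3.859 -4.442
v -3.549 -3.83 -4.415
v -3.099 -3.565 -4.431
v -3.625 0.561 1.023
v -2.905 0.033 0.193
v -4.695 -1.093 1.147
v -3.975 -1.621 0.317
v -3.541 -1.369 1.428
v -2.879 -0.347 1.352
v -4.721 -0.713 -0.012
v -4.059 0.309 -0.088
v -3.582 -0.755 -0.447
v -2.853 -1.16 0.443
v -4.747 0.1 0.897
v -4.018 -0.305 1.787
v -3.171 0.442 0.597
v -4.429 -1.502 0.743
v -4.174 -1.354 1.396
v -3.75 -1.664 0.908
v -3.156 0.219 1.278
v -2.733 -0.092 0.79
v -3.107 -0.915 1.516
v -4.867 -0.968 0.55
v -4.444 -1.279 0.062
v -3.85 0.604 0.432
v -3.426 0.294 -0.056
v -4.493 -0.145 -0.176
v -3.146 -0.332 -0.267
v -3.775 -1.304 -0.194
v -4.213 -0.77 -0.387
v -3.824 -0.169 -0.432
v -2.717 -0.57 0.256
v -3.346 -1.542 0.329
v -3.091 -1.393 0.982
v -2.702 -0.793 0.937
v -3.115 -1.033 -0.12
v -4.254 0.482 1.011
v -4.883 -0.49 1.084
v -4.898 -0.267 0.403
v -4.509 0.333 0.358
v -3.825 0.244 1.534
v -4.454 -0.728 1.607
v -3.776 -0.891 1.772
v -3.387 -0.29 1.727
v -4.485 -0.027 1.46
v 1.351 -1.807 1.468
v 1.905 -2.095 0.624
v 2.069 -2.373 2.132
v 2.127 -1.626 0.784
v 2.141 -1.205 1.128
v 1.944 -0.945 1.562
v 1.588 -0.916 1.972
v 1.168 -1.126 2.246
v 0.797 -1.518 2.312
v 0.575 -1.988 2.152
v 0.561 -2.409 1.808
v 0.759 -2.668 1.373
v 1.115 -2.697 0.964
v 1.534 -2.487 0.69
f 2 1 5
f 2 5 3
f 3 5 6
f 3 6 4
f 5 1 7
f 5 7 6
f 6 7 8
f 6 8 4
f 7 1 9
f 7 9 8
f 8 9 10
f 8 10 4
f 9 1 11
f 9 11 10
f 10 11 12
f 10 12 4
f 11 1 13
f 11 13 12
f 12 13 14
f 12 14 4
f 13 1 15
f 13 15 14
f 14 15 16
f 14 16 4
f 15 1 17
f 15 17 16
f 16 17 18
f 16 18 4
f 17 1 19
f 17 19 18
f 18 19 20
f 18 20 4
f 19 1 21
f 19 21 20
f 20 21 22
f 20 22 4
f 21 1 23
f 21 23 22
f 22 23 24
f 22 24 4
f 23 1 25
f 23 25 24
f 24 25 26
f 24 26 4
f 25 1 2
f 25 2 26
f 26 2 3
f 26 3 4
f 28 27 30
f 28 30 29
f 30 27 31
f 30 31 29
f 31 27 32
f 31 32 29
f 32 27 33
f 32 33 29
f 33 27 34
f 33 34 29
f 34 27 35
f 34 35 29
f 35 27 36
f 35 36 29
f 36 27 37
f 36 37 29
f 37 27 38
f 37 38 29
f 38 27 39
f 38 39 29
f 39 27 40
f 39 40 29
f 40 27 41
f 40 41 29
f 41 27 28
f 41 28 29
f 42 79 58
f 79 53 82
f 58 82 47
f 79 82 58
f 42 58 54
f 58 47 59
f 54 59 43
f 58 59 54
f 42 54 63
f 54 43 64
f 63 64 49
f 54 64 63
f 42 63 75
f 63 49 78
f 75 78 52
f 63 78 75
f 42 75 79
f 75 52 83
f 79 83 53
f 75 83 79
f 43 59 70
f 59 47 73
f 70 73 51
f 59 73 70
f 47 82 60
f 82 53 81
f 60 81 46
f 82 81 60
f 53 83 80
f 83 52 76
f 80 76 44
f 83 76 80
f 52 78 77
f 78 49 65
f 77 65 48
f 78 65 77
f 49 64 69
f 64 43 66
f 69 66 50
f 64 66 69
f 45 71 57
f 71 51 72
f 57 72 46
f 71 72 57
f 45 57 55
f 57 46 56
f 55 56 44
f 57 56 55
f 45 55 62
f 55 44 61
f 62 61 48
f 55 61 62
f 45 62 67
f 62 48 68
f 67 68 50
f 62 68 67
f 45 67 71
f 67 50 74
f 71 74 51
f 67 74 71
f 46 72 60
f 72 51 73
f 60 73 47
f 72 73 60
f 44 56 80
f 56 46 81
f 80 81 53
f 56 81 80
f 48 61 77
f 61 44 76
f 77 76 52
f 61 76 77
f 50 68 69
f 68 48 65
f 69 65 49
f 68 65 69
f 51 74 70
f 74 50 66
f 70 66 43
f 74 66 70
f 85 84 87
f 85 87 86
f 87 84 88
f 87 88 86
f 88 84 89
f 88 89 86
f 89 84 90
f 89 90 86
f 90 84 91
f 90 91 86
f 91 84 92
f 91 92 86
f 92 84 93
f 92 93 86
f 93 84 94
f 93 94 86
f 94 84 95
f 94 95 86
f 95 84 96
f 95 96 86
f 96 84 97
f 96 97 86
f 97 84 85
f 97 85 86



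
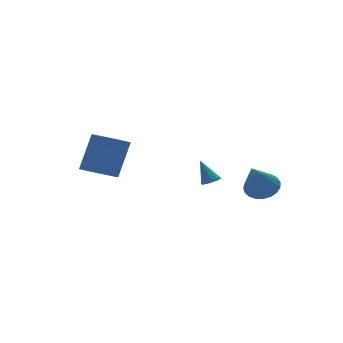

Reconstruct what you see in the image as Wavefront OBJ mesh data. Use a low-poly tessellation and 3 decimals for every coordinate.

v 3.663 -0.675 -2.139
v 4.393 -0.754 -1.71
v 2.677 -1.465 -0.601
v 4.286 -0.431 -1.614
v 4.07 -0.151 -1.608
v 3.785 0.039 -1.694
v 3.478 0.105 -1.857
v 3.204 0.036 -2.068
v 3.008 -0.155 -2.292
v 2.926 -0.437 -2.489
v 2.972 -0.76 -2.626
v 3.137 -1.068 -2.678
v 3.393 -1.308 -2.637
v 3.696 -1.439 -2.51
v 3.993 -1.438 -2.319
v 4.233 -1.304 -2.096
v 4.375 -1.062 -1.881
v 2.726 2.328 -2.714
v 3.201 2.478 -2.76
v 2.574 3.132 -1.666
v 3.047 2.654 -2.917
v 2.791 2.726 -3.01
v 2.514 2.672 -3.009
v 2.305 2.509 -2.914
v 2.23 2.288 -2.756
v 2.312 2.08 -2.585
v 2.526 1.951 -2.454
v 2.803 1.941 -2.407
v 3.056 2.055 -2.457
v 3.205 2.255 -2.589
v -2.253 3.746 -1.823
v -1.728 4.402 -2.196
v -0.901 4.811 -0.309
v -1.427 4.154 0.063
v -2.17 4.633 -2.052
v -1.343 5.041 -0.166
v -2.638 4.581 -1.836
v -1.811 4.99 0.051
v -2.984 4.265 -1.615
v -2.157 4.673 0.271
v -3.098 3.783 -1.461
v -2.271 4.192 0.425
v -2.944 3.29 -1.422
v -2.117 3.698 0.465
v -2.571 2.941 -1.51
v -1.744 3.35 0.377
v -2.097 2.848 -1.697
v -1.27 3.257 0.189
v -1.672 3.04 -1.925
v -0.845 3.448 -0.038
v -1.432 3.456 -2.12
v -0.606 3.864 -0.234
v -1.453 3.964 -2.221
v -0.626 4.372 -0.335
f 2 1 4
f 2 4 3
f 4 1 5
f 4 5 3
f 5 1 6
f 5 6 3
f 6 1 7
f 6 7 3
f 7 1 8
f 7 8 3
f 8 1 9
f 8 9 3
f 9 1 10
f 9 10 3
f 10 1 11
f 10 11 3
f 11 1 12
f 11 12 3
f 12 1 13
f 12 13 3
f 13 1 14
f 13 14 3
f 14 1 15
f 14 15 3
f 15 1 16
f 15 16 3
f 16 1 17
f 16 17 3
f 17 1 2
f 17 2 3
f 19 18 21
f 19 21 20
f 21 18 22
f 21 22 20
f 22 18 23
f 22 23 20
f 23 18 24
f 23 24 20
f 24 18 25
f 24 25 20
f 25 18 26
f 25 26 20
f 26 18 27
f 26 27 20
f 27 18 28
f 27 28 20
f 28 18 29
f 28 29 20
f 29 18 30
f 29 30 20
f 30 18 19
f 30 19 20
f 32 31 35
f 32 35 33
f 33 35 36
f 33 36 34
f 35 31 37
f 35 37 36
f 36 37 38
f 36 38 34
f 37 31 39
f 37 39 38
f 38 39 40
f 38 40 34
f 39 31 41
f 39 41 40
f 40 41 42
f 40 42 34
f 41 31 43
f 41 43 42
f 42 43 44
f 42 44 34
f 43 31 45
f 43 45 44
f 44 45 46
f 44 46 34
f 45 31 47
f 45 47 46
f 46 47 48
f 46 48 34
f 47 31 49
f 47 49 48
f 48 49 50
f 48 50 34
f 49 31 51
f 49 51 50
f 50 51 52
f 50 52 34
f 51 31 53
f 51 53 52
f 52 53 54
f 52 54 34
f 53 31 32
f 53 32 54
f 54 32 33
f 54 33 34



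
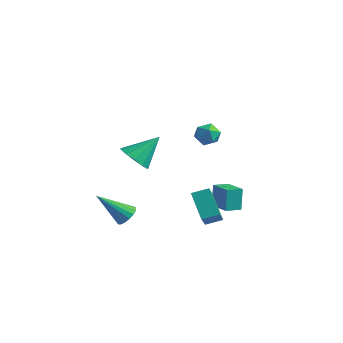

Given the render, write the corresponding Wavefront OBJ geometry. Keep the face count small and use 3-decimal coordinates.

v -3.63 0.514 -1.258
v -3.012 -0.152 -0.839
v -3.05 1.866 0.038
v -2.716 0.107 -1.242
v -2.71 0.496 -1.65
v -2.996 0.89 -1.934
v -3.484 1.165 -2.003
v -4.017 1.233 -1.835
v -4.428 1.073 -1.484
v -4.585 0.735 -1.061
v -4.439 0.327 -0.7
v -4.036 -0.021 -0.517
v -3.504 -0.2 -0.568
v 0.431 2.01 -3.877
v 0.217 2.365 -2.581
v 0.767 2.859 -4.054
v 0.554 3.214 -2.758
v 1.726 1.566 -3.542
v 1.513 1.921 -2.246
v 2.063 2.415 -3.719
v 1.849 2.77 -2.423
v 1.581 -0.712 -1.637
v 2.174 -1.702 -0.515
v 2.179 -0.041 -1.36
v 2.772 -1.032 -0.238
v 2.748 -1.288 -2.762
v 3.341 -2.279 -1.64
v 3.346 -0.618 -2.485
v 3.939 -1.608 -1.363
v -1.743 -2.142 -3.577
v -1.194 -2.535 -3.39
v -2.937 -3.118 -2.123
v -1.172 -2.266 -3.191
v -1.28 -1.969 -3.081
v -1.494 -1.712 -3.084
v -1.765 -1.553 -3.2
v -2.031 -1.529 -3.402
v -2.231 -1.645 -3.645
v -2.319 -1.875 -3.872
v -2.275 -2.167 -4.031
v -2.109 -2.453 -4.086
v -1.859 -2.667 -4.025
v -1.582 -2.761 -3.861
v -1.342 -2.714 -3.632
v 1.295 0.441 2.158
v 1.631 0.859 2.678
v 1.669 -0.559 2.722
v 2.005 -0.141 3.242
v 1.259 -0.163 3.204
v 1.028 0.456 2.855
v 2.272 -0.156 2.545
v 2.041 0.463 2.196
v 2.234 0.49 2.917
v 1.608 0.486 3.324
v 1.692 -0.186 2.076
v 1.066 -0.19 2.483
f 2 1 4
f 2 4 3
f 4 1 5
f 4 5 3
f 5 1 6
f 5 6 3
f 6 1 7
f 6 7 3
f 7 1 8
f 7 8 3
f 8 1 9
f 8 9 3
f 9 1 10
f 9 10 3
f 10 1 11
f 10 11 3
f 11 1 12
f 11 12 3
f 12 1 13
f 12 13 3
f 13 1 2
f 13 2 3
f 15 17 14
f 18 15 14
f 14 17 16
f 16 18 14
f 15 21 17
f 19 15 18
f 19 21 15
f 17 21 16
f 20 18 16
f 16 21 20
f 20 19 18
f 21 19 20
f 23 25 22
f 26 23 22
f 22 25 24
f 24 26 22
f 23 29 25
f 27 23 26
f 27 29 23
f 25 29 24
f 28 26 24
f 24 29 28
f 28 27 26
f 29 27 28
f 31 30 33
f 31 33 32
f 33 30 34
f 33 34 32
f 34 30 35
f 34 35 32
f 35 30 36
f 35 36 32
f 36 30 37
f 36 37 32
f 37 30 38
f 37 38 32
f 38 30 39
f 38 39 32
f 39 30 40
f 39 40 32
f 40 30 41
f 40 41 32
f 41 30 42
f 41 42 32
f 42 30 43
f 42 43 32
f 43 30 44
f 43 44 32
f 44 30 31
f 44 31 32
f 45 56 50
f 45 50 46
f 45 46 52
f 45 52 55
f 45 55 56
f 46 50 54
f 50 56 49
f 56 55 47
f 55 52 51
f 52 46 53
f 48 54 49
f 48 49 47
f 48 47 51
f 48 51 53
f 48 53 54
f 49 54 50
f 47 49 56
f 51 47 55
f 53 51 52
f 54 53 46



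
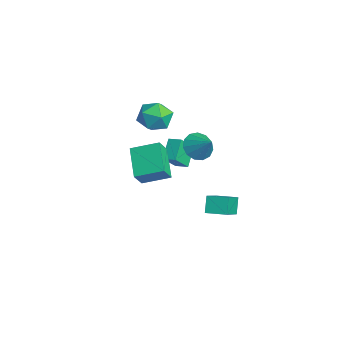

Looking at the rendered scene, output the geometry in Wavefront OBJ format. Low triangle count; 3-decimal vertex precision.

v -2.196 -0.484 3.833
v -1.704 -1.022 2.935
v -3.316 -1.958 4.105
v -2.824 -2.496 3.207
v -2.221 -2.323 4.178
v -1.528 -1.412 4.01
v -3.492 -1.568 3.03
v -2.799 -0.657 2.862
v -2.505 -1.692 2.439
v -1.72 -2.159 3.148
v -3.3 -0.821 3.892
v -2.515 -1.288 4.601
v -4.642 0.785 -0.858
v -4.084 -0.175 0.335
v -4.046 1.362 -0.673
v -3.487 0.402 0.52
v -3.693 0.118 -1.84
v -3.134 -0.842 -0.647
v -3.096 0.695 -1.655
v -2.538 -0.265 -0.462
v 1.905 -3.852 3.682
v 2.431 -4.432 4.682
v 2.496 -2.377 4.228
v 3.022 -2.957 5.227
v 3.618 -4.143 2.613
v 4.144 -4.723 3.612
v 4.209 -2.668 3.158
v 4.735 -3.248 4.158
v 0.715 0.007 2.775
v 1.378 -0.441 2.226
v 1.805 0.433 3.745
v 1.344 0.072 2.04
v 1.111 0.564 2.086
v 0.751 0.879 2.351
v 0.381 0.917 2.751
v 0.116 0.667 3.158
v 0.042 0.207 3.444
v 0.181 -0.317 3.517
v 0.49 -0.737 3.355
v 0.87 -0.922 3.008
v 1.201 -0.811 2.588
v -0.482 1.559 -2.574
v 0.871 0.478 -1.386
v 0.244 2.606 -2.448
v 1.596 1.525 -1.26
v 0.124 1.255 -3.54
v 1.476 0.174 -2.352
v 0.849 2.302 -3.414
v 2.202 1.221 -2.226
f 1 12 6
f 1 6 2
f 1 2 8
f 1 8 11
f 1 11 12
f 2 6 10
f 6 12 5
f 12 11 3
f 11 8 7
f 8 2 9
f 4 10 5
f 4 5 3
f 4 3 7
f 4 7 9
f 4 9 10
f 5 10 6
f 3 5 12
f 7 3 11
f 9 7 8
f 10 9 2
f 14 16 13
f 17 14 13
f 13 16 15
f 15 17 13
f 14 20 16
f 18 14 17
f 18 20 14
f 16 20 15
f 19 17 15
f 15 20 19
f 19 18 17
f 20 18 19
f 22 24 21
f 25 22 21
f 21 24 23
f 23 25 21
f 22 28 24
f 26 22 25
f 26 28 22
f 24 28 23
f 27 25 23
f 23 28 27
f 27 26 25
f 28 26 27
f 30 29 32
f 30 32 31
f 32 29 33
f 32 33 31
f 33 29 34
f 33 34 31
f 34 29 35
f 34 35 31
f 35 29 36
f 35 36 31
f 36 29 37
f 36 37 31
f 37 29 38
f 37 38 31
f 38 29 39
f 38 39 31
f 39 29 40
f 39 40 31
f 40 29 41
f 40 41 31
f 41 29 30
f 41 30 31
f 43 45 42
f 46 43 42
f 42 45 44
f 44 46 42
f 43 49 45
f 47 43 46
f 47 49 43
f 45 49 44
f 48 46 44
f 44 49 48
f 48 47 46
f 49 47 48



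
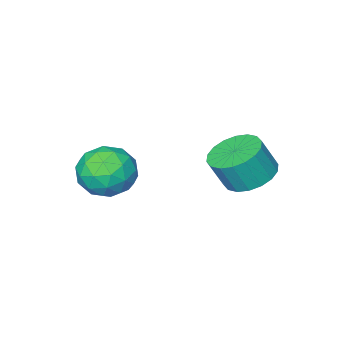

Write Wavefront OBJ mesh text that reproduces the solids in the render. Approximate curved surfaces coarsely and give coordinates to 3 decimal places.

v -1.318 -3.389 0.807
v -0.874 -2.942 1.662
v 0.234 -3.878 0.258
v 0.678 -3.431 1.113
v 0.078 -4.301 1.219
v -0.881 -3.999 1.559
v 0.241 -2.821 0.361
v -0.718 -2.519 0.701
v 0.089 -2.591 1.387
v -0.011 -3.506 1.917
v -0.629 -3.314 0.003
v -0.729 -4.229 0.533
v -1.233 -3.122 1.283
v 0.593 -3.698 0.637
v 0.24 -4.209 0.699
v 0.501 -3.946 1.202
v -1.237 -3.744 1.222
v -0.976 -3.481 1.725
v -0.416 -4.28 1.464
v 0.336 -3.339 0.195
v 0.597 -3.076 0.698
v -1.141 -2.874 0.718
v -0.88 -2.611 1.221
v -0.224 -2.54 0.456
v -0.405 -2.653 1.624
v 0.507 -2.941 1.301
v 0.25 -2.583 0.859
v -0.314 -2.405 1.059
v -0.464 -3.191 1.935
v 0.448 -3.479 1.612
v 0.096 -3.99 1.675
v -0.468 -3.812 1.874
v 0.102 -2.985 1.773
v -1.088 -3.341 0.308
v -0.176 -3.629 -0.015
v -0.172 -3.008 0.046
v -0.736 -2.83 0.245
v -1.147 -3.879 0.619
v -0.235 -4.167 0.296
v -0.326 -4.415 0.861
v -0.89 -4.237 1.061
v -0.742 -3.835 0.147
v -3.692 -0.405 1.058
v -2.96 -0.846 0.644
v -2.475 -1.097 1.768
v -3.208 -0.655 2.182
v -2.824 -0.446 0.674
v -2.34 -0.697 1.799
v -2.86 -0.039 0.781
v -2.376 -0.29 1.905
v -3.061 0.296 0.942
v -2.577 0.045 2.067
v -3.387 0.493 1.127
v -2.903 0.242 2.251
v -3.774 0.511 1.297
v -3.289 0.26 2.422
v -4.144 0.348 1.42
v -3.659 0.097 2.545
v -4.425 0.037 1.472
v -3.94 -0.214 2.596
v -4.56 -0.363 1.441
v -4.076 -0.614 2.566
v -4.524 -0.77 1.335
v -4.04 -1.021 2.459
v -4.323 -1.105 1.173
v -3.839 -1.356 2.298
v -3.997 -1.302 0.989
v -3.513 -1.553 2.113
v -3.611 -1.32 0.818
v -3.126 -1.571 1.943
v -3.241 -1.157 0.695
v -2.756 -1.408 1.82
f 1 38 17
f 38 12 41
f 17 41 6
f 38 41 17
f 1 17 13
f 17 6 18
f 13 18 2
f 17 18 13
f 1 13 22
f 13 2 23
f 22 23 8
f 13 23 22
f 1 22 34
f 22 8 37
f 34 37 11
f 22 37 34
f 1 34 38
f 34 11 42
f 38 42 12
f 34 42 38
f 2 18 29
f 18 6 32
f 29 32 10
f 18 32 29
f 6 41 19
f 41 12 40
f 19 40 5
f 41 40 19
f 12 42 39
f 42 11 35
f 39 35 3
f 42 35 39
f 11 37 36
f 37 8 24
f 36 24 7
f 37 24 36
f 8 23 28
f 23 2 25
f 28 25 9
f 23 25 28
f 4 30 16
f 30 10 31
f 16 31 5
f 30 31 16
f 4 16 14
f 16 5 15
f 14 15 3
f 16 15 14
f 4 14 21
f 14 3 20
f 21 20 7
f 14 20 21
f 4 21 26
f 21 7 27
f 26 27 9
f 21 27 26
f 4 26 30
f 26 9 33
f 30 33 10
f 26 33 30
f 5 31 19
f 31 10 32
f 19 32 6
f 31 32 19
f 3 15 39
f 15 5 40
f 39 40 12
f 15 40 39
f 7 20 36
f 20 3 35
f 36 35 11
f 20 35 36
f 9 27 28
f 27 7 24
f 28 24 8
f 27 24 28
f 10 33 29
f 33 9 25
f 29 25 2
f 33 25 29
f 44 43 47
f 44 47 45
f 45 47 48
f 45 48 46
f 47 43 49
f 47 49 48
f 48 49 50
f 48 50 46
f 49 43 51
f 49 51 50
f 50 51 52
f 50 52 46
f 51 43 53
f 51 53 52
f 52 53 54
f 52 54 46
f 53 43 55
f 53 55 54
f 54 55 56
f 54 56 46
f 55 43 57
f 55 57 56
f 56 57 58
f 56 58 46
f 57 43 59
f 57 59 58
f 58 59 60
f 58 60 46
f 59 43 61
f 59 61 60
f 60 61 62
f 60 62 46
f 61 43 63
f 61 63 62
f 62 63 64
f 62 64 46
f 63 43 65
f 63 65 64
f 64 65 66
f 64 66 46
f 65 43 67
f 65 67 66
f 66 67 68
f 66 68 46
f 67 43 69
f 67 69 68
f 68 69 70
f 68 70 46
f 69 43 71
f 69 71 70
f 70 71 72
f 70 72 46
f 71 43 44
f 71 44 72
f 72 44 45
f 72 45 46



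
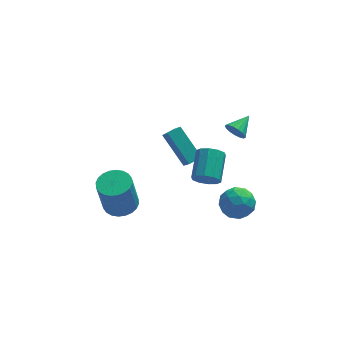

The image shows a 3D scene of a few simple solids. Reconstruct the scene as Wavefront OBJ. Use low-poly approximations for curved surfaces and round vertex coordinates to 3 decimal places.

v 0.572 0.734 -3.695
v 0.79 0.16 -3.01
v -0.374 2.072 -2.272
v -0.155 1.498 -1.587
v 1.275 1.122 -3.593
v 1.494 0.548 -2.908
v 0.33 2.46 -2.17
v 0.548 1.886 -1.485
v 2.468 -2.858 -3.375
v 3.417 -3.047 -3.171
v 2.023 -4.053 -2.409
v 2.972 -4.242 -2.205
v 2.551 -3.41 -1.876
v 2.826 -2.672 -2.473
v 2.614 -4.428 -3.107
v 2.889 -3.69 -3.704
v 3.507 -4.017 -3.005
v 3.468 -3.388 -2.244
v 1.972 -3.712 -3.336
v 1.933 -3.083 -2.575
v 2.982 -2.848 -3.358
v 2.458 -4.252 -2.222
v 2.211 -3.763 -2.029
v 2.769 -3.874 -1.909
v 2.634 -2.627 -2.947
v 3.192 -2.738 -2.827
v 2.683 -2.951 -2.066
v 2.248 -4.362 -2.753
v 2.806 -4.473 -2.633
v 2.671 -3.226 -3.671
v 3.229 -3.337 -3.551
v 2.757 -4.149 -3.514
v 3.592 -3.529 -3.14
v 3.33 -4.231 -2.573
v 3.12 -4.341 -3.103
v 3.282 -3.907 -3.454
v 3.569 -3.159 -2.693
v 3.308 -3.861 -2.126
v 3.06 -3.372 -1.932
v 3.222 -2.938 -2.283
v 3.622 -3.729 -2.596
v 2.132 -3.239 -3.454
v 1.871 -3.941 -2.887
v 2.218 -4.162 -3.297
v 2.38 -3.728 -3.648
v 2.11 -2.869 -3.007
v 1.848 -3.571 -2.44
v 2.158 -3.193 -2.126
v 2.32 -2.759 -2.477
v 1.818 -3.371 -2.984
v 1.409 -1.723 -2.554
v 1.955 -1.611 -3.085
v 2.398 -0.126 -2.316
v 1.851 -0.237 -1.786
v 1.554 -1.41 -3.243
v 1.997 0.075 -2.474
v 1.097 -1.328 -3.138
v 1.54 0.157 -2.369
v 0.759 -1.397 -2.81
v 1.202 0.088 -2.041
v 0.669 -1.59 -2.384
v 1.112 -0.105 -1.616
v 0.862 -1.834 -2.024
v 1.305 -0.349 -1.255
v 1.263 -2.035 -1.866
v 1.706 -0.55 -1.097
v 1.72 -2.117 -1.971
v 2.163 -0.632 -1.202
v 2.058 -2.048 -2.299
v 2.501 -0.563 -1.53
v 2.148 -1.855 -2.724
v 2.591 -0.37 -1.956
v 3.354 1.454 -1.815
v 3.772 1.289 -2.284
v 4.206 2.286 -1.345
v 3.611 1.525 -2.407
v 3.391 1.744 -2.395
v 3.162 1.897 -2.25
v 2.977 1.948 -2.005
v 2.878 1.887 -1.717
v 2.889 1.726 -1.451
v 3.006 1.503 -1.268
v 3.202 1.269 -1.21
v 3.434 1.077 -1.291
v 3.647 0.972 -1.492
v 3.793 0.977 -1.767
v 3.838 1.092 -2.052
v -3.051 -3.142 -2.522
v -2.32 -3.683 -2.474
v -2.659 -3.958 -0.43
v -3.389 -3.418 -0.478
v -2.176 -3.365 -2.407
v -2.515 -3.641 -0.363
v -2.165 -3.014 -2.358
v -2.504 -3.289 -0.314
v -2.289 -2.682 -2.333
v -2.628 -2.958 -0.29
v -2.528 -2.42 -2.338
v -2.867 -2.696 -0.294
v -2.848 -2.268 -2.37
v -3.187 -2.544 -0.326
v -3.198 -2.249 -2.426
v -3.537 -2.525 -0.382
v -3.526 -2.366 -2.496
v -3.865 -2.642 -0.452
v -3.781 -2.602 -2.57
v -4.12 -2.877 -0.526
v -3.925 -2.919 -2.637
v -4.264 -3.195 -0.593
v -3.936 -3.271 -2.686
v -4.275 -3.546 -0.642
v -3.812 -3.602 -2.71
v -4.151 -3.878 -0.667
v -3.573 -3.864 -2.706
v -3.912 -4.14 -0.662
v -3.253 -4.016 -2.674
v -3.592 -4.292 -0.63
v -2.903 -4.035 -2.618
v -3.242 -4.311 -0.574
v -2.575 -3.918 -2.548
v -2.914 -4.194 -0.504
f 2 4 1
f 5 2 1
f 1 4 3
f 3 5 1
f 2 8 4
f 6 2 5
f 6 8 2
f 4 8 3
f 7 5 3
f 3 8 7
f 7 6 5
f 8 6 7
f 9 46 25
f 46 20 49
f 25 49 14
f 46 49 25
f 9 25 21
f 25 14 26
f 21 26 10
f 25 26 21
f 9 21 30
f 21 10 31
f 30 31 16
f 21 31 30
f 9 30 42
f 30 16 45
f 42 45 19
f 30 45 42
f 9 42 46
f 42 19 50
f 46 50 20
f 42 50 46
f 10 26 37
f 26 14 40
f 37 40 18
f 26 40 37
f 14 49 27
f 49 20 48
f 27 48 13
f 49 48 27
f 20 50 47
f 50 19 43
f 47 43 11
f 50 43 47
f 19 45 44
f 45 16 32
f 44 32 15
f 45 32 44
f 16 31 36
f 31 10 33
f 36 33 17
f 31 33 36
f 12 38 24
f 38 18 39
f 24 39 13
f 38 39 24
f 12 24 22
f 24 13 23
f 22 23 11
f 24 23 22
f 12 22 29
f 22 11 28
f 29 28 15
f 22 28 29
f 12 29 34
f 29 15 35
f 34 35 17
f 29 35 34
f 12 34 38
f 34 17 41
f 38 41 18
f 34 41 38
f 13 39 27
f 39 18 40
f 27 40 14
f 39 40 27
f 11 23 47
f 23 13 48
f 47 48 20
f 23 48 47
f 15 28 44
f 28 11 43
f 44 43 19
f 28 43 44
f 17 35 36
f 35 15 32
f 36 32 16
f 35 32 36
f 18 41 37
f 41 17 33
f 37 33 10
f 41 33 37
f 52 51 55
f 52 55 53
f 53 55 56
f 53 56 54
f 55 51 57
f 55 57 56
f 56 57 58
f 56 58 54
f 57 51 59
f 57 59 58
f 58 59 60
f 58 60 54
f 59 51 61
f 59 61 60
f 60 61 62
f 60 62 54
f 61 51 63
f 61 63 62
f 62 63 64
f 62 64 54
f 63 51 65
f 63 65 64
f 64 65 66
f 64 66 54
f 65 51 67
f 65 67 66
f 66 67 68
f 66 68 54
f 67 51 69
f 67 69 68
f 68 69 70
f 68 70 54
f 69 51 71
f 69 71 70
f 70 71 72
f 70 72 54
f 71 51 52
f 71 52 72
f 72 52 53
f 72 53 54
f 74 73 76
f 74 76 75
f 76 73 77
f 76 77 75
f 77 73 78
f 77 78 75
f 78 73 79
f 78 79 75
f 79 73 80
f 79 80 75
f 80 73 81
f 80 81 75
f 81 73 82
f 81 82 75
f 82 73 83
f 82 83 75
f 83 73 84
f 83 84 75
f 84 73 85
f 84 85 75
f 85 73 86
f 85 86 75
f 86 73 87
f 86 87 75
f 87 73 74
f 87 74 75
f 89 88 92
f 89 92 90
f 90 92 93
f 90 93 91
f 92 88 94
f 92 94 93
f 93 94 95
f 93 95 91
f 94 88 96
f 94 96 95
f 95 96 97
f 95 97 91
f 96 88 98
f 96 98 97
f 97 98 99
f 97 99 91
f 98 88 100
f 98 100 99
f 99 100 101
f 99 101 91
f 100 88 102
f 100 102 101
f 101 102 103
f 101 103 91
f 102 88 104
f 102 104 103
f 103 104 105
f 103 105 91
f 104 88 106
f 104 106 105
f 105 106 107
f 105 107 91
f 106 88 108
f 106 108 107
f 107 108 109
f 107 109 91
f 108 88 110
f 108 110 109
f 109 110 111
f 109 111 91
f 110 88 112
f 110 112 111
f 111 112 113
f 111 113 91
f 112 88 114
f 112 114 113
f 113 114 115
f 113 115 91
f 114 88 116
f 114 116 115
f 115 116 117
f 115 117 91
f 116 88 118
f 116 118 117
f 117 118 119
f 117 119 91
f 118 88 120
f 118 120 119
f 119 120 121
f 119 121 91
f 120 88 89
f 120 89 121
f 121 89 90
f 121 90 91

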